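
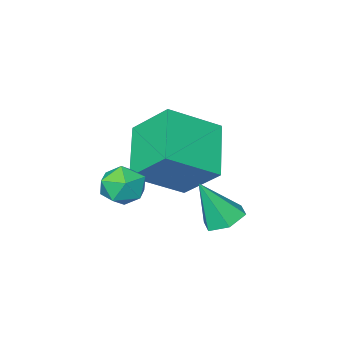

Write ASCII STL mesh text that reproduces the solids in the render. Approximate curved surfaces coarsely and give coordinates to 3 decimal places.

solid 
facet normal -0.636 -0.051 0.770
outer loop
vertex -0.634 -0.996 1.337
vertex -0.705 -1.668 1.234
vertex -0.217 -1.436 1.652
endloop
endfacet
facet normal -0.159 0.471 0.868
outer loop
vertex -0.634 -0.996 1.337
vertex -0.217 -1.436 1.652
vertex 0.034 -0.859 1.385
endloop
endfacet
facet normal -0.212 0.924 0.319
outer loop
vertex -0.634 -0.996 1.337
vertex 0.034 -0.859 1.385
vertex -0.299 -0.734 0.802
endloop
endfacet
facet normal -0.722 0.682 -0.118
outer loop
vertex -0.634 -0.996 1.337
vertex -0.299 -0.734 0.802
vertex -0.756 -1.234 0.708
endloop
endfacet
facet normal -0.984 0.079 0.161
outer loop
vertex -0.634 -0.996 1.337
vertex -0.756 -1.234 0.708
vertex -0.705 -1.668 1.234
endloop
endfacet
facet normal 0.492 0.180 0.852
outer loop
vertex 0.034 -0.859 1.385
vertex -0.217 -1.436 1.652
vertex 0.376 -1.446 1.312
endloop
endfacet
facet normal -0.278 -0.664 0.694
outer loop
vertex -0.217 -1.436 1.652
vertex -0.705 -1.668 1.234
vertex -0.081 -1.946 1.218
endloop
endfacet
facet normal -0.842 -0.454 -0.293
outer loop
vertex -0.705 -1.668 1.234
vertex -0.756 -1.234 0.708
vertex -0.414 -1.821 0.635
endloop
endfacet
facet normal -0.418 0.522 -0.744
outer loop
vertex -0.756 -1.234 0.708
vertex -0.299 -0.734 0.802
vertex -0.163 -1.244 0.368
endloop
endfacet
facet normal 0.406 0.913 -0.036
outer loop
vertex -0.299 -0.734 0.802
vertex 0.034 -0.859 1.385
vertex 0.325 -1.012 0.786
endloop
endfacet
facet normal 0.722 -0.682 0.118
outer loop
vertex 0.254 -1.684 0.683
vertex 0.376 -1.446 1.312
vertex -0.081 -1.946 1.218
endloop
endfacet
facet normal 0.212 -0.924 -0.319
outer loop
vertex 0.254 -1.684 0.683
vertex -0.081 -1.946 1.218
vertex -0.414 -1.821 0.635
endloop
endfacet
facet normal 0.159 -0.471 -0.868
outer loop
vertex 0.254 -1.684 0.683
vertex -0.414 -1.821 0.635
vertex -0.163 -1.244 0.368
endloop
endfacet
facet normal 0.636 0.051 -0.770
outer loop
vertex 0.254 -1.684 0.683
vertex -0.163 -1.244 0.368
vertex 0.325 -1.012 0.786
endloop
endfacet
facet normal 0.984 -0.079 -0.161
outer loop
vertex 0.254 -1.684 0.683
vertex 0.325 -1.012 0.786
vertex 0.376 -1.446 1.312
endloop
endfacet
facet normal 0.418 -0.522 0.744
outer loop
vertex -0.081 -1.946 1.218
vertex 0.376 -1.446 1.312
vertex -0.217 -1.436 1.652
endloop
endfacet
facet normal -0.406 -0.913 0.036
outer loop
vertex -0.414 -1.821 0.635
vertex -0.081 -1.946 1.218
vertex -0.705 -1.668 1.234
endloop
endfacet
facet normal -0.492 -0.180 -0.852
outer loop
vertex -0.163 -1.244 0.368
vertex -0.414 -1.821 0.635
vertex -0.756 -1.234 0.708
endloop
endfacet
facet normal 0.278 0.664 -0.694
outer loop
vertex 0.325 -1.012 0.786
vertex -0.163 -1.244 0.368
vertex -0.299 -0.734 0.802
endloop
endfacet
facet normal 0.842 0.454 0.293
outer loop
vertex 0.376 -1.446 1.312
vertex 0.325 -1.012 0.786
vertex 0.034 -0.859 1.385
endloop
endfacet
facet normal -0.510 -0.678 0.530
outer loop
vertex -1.583 -2.984 1.91
vertex -1.937 -1.899 2.958
vertex -3.001 -2.601 1.035
endloop
endfacet
facet normal 0.228 -0.700 -0.676
outer loop
vertex -2.083 -1.381 0.082
vertex -1.583 -2.984 1.91
vertex -3.001 -2.601 1.035
endloop
endfacet
facet normal -0.510 -0.678 0.530
outer loop
vertex -3.001 -2.601 1.035
vertex -1.937 -1.899 2.958
vertex -3.355 -1.516 2.083
endloop
endfacet
facet normal -0.829 0.224 -0.512
outer loop
vertex -3.355 -1.516 2.083
vertex -2.083 -1.381 0.082
vertex -3.001 -2.601 1.035
endloop
endfacet
facet normal 0.829 -0.224 0.512
outer loop
vertex -1.583 -2.984 1.91
vertex -1.019 -0.679 2.005
vertex -1.937 -1.899 2.958
endloop
endfacet
facet normal 0.228 -0.700 -0.676
outer loop
vertex -0.665 -1.764 0.957
vertex -1.583 -2.984 1.91
vertex -2.083 -1.381 0.082
endloop
endfacet
facet normal 0.829 -0.224 0.512
outer loop
vertex -0.665 -1.764 0.957
vertex -1.019 -0.679 2.005
vertex -1.583 -2.984 1.91
endloop
endfacet
facet normal -0.228 0.700 0.676
outer loop
vertex -1.937 -1.899 2.958
vertex -1.019 -0.679 2.005
vertex -3.355 -1.516 2.083
endloop
endfacet
facet normal -0.829 0.224 -0.512
outer loop
vertex -2.437 -0.296 1.13
vertex -2.083 -1.381 0.082
vertex -3.355 -1.516 2.083
endloop
endfacet
facet normal -0.228 0.700 0.676
outer loop
vertex -3.355 -1.516 2.083
vertex -1.019 -0.679 2.005
vertex -2.437 -0.296 1.13
endloop
endfacet
facet normal 0.510 0.678 -0.530
outer loop
vertex -2.437 -0.296 1.13
vertex -0.665 -1.764 0.957
vertex -2.083 -1.381 0.082
endloop
endfacet
facet normal 0.510 0.678 -0.530
outer loop
vertex -1.019 -0.679 2.005
vertex -0.665 -1.764 0.957
vertex -2.437 -0.296 1.13
endloop
endfacet
facet normal -0.378 0.264 -0.887
outer loop
vertex -1.574 0.185 -0.046
vertex -1.875 0.645 0.219
vertex -1.311 0.733 0.005
endloop
endfacet
facet normal 0.900 -0.422 -0.112
outer loop
vertex -1.574 0.185 -0.046
vertex -1.311 0.733 0.005
vertex -1.345 0.275 1.461
endloop
endfacet
facet normal -0.378 0.265 -0.887
outer loop
vertex -1.311 0.733 0.005
vertex -1.875 0.645 0.219
vertex -1.611 1.193 0.27
endloop
endfacet
facet normal 0.867 0.469 0.168
outer loop
vertex -1.311 0.733 0.005
vertex -1.611 1.193 0.27
vertex -1.345 0.275 1.461
endloop
endfacet
facet normal -0.378 0.265 -0.887
outer loop
vertex -1.611 1.193 0.27
vertex -1.875 0.645 0.219
vertex -2.175 1.105 0.484
endloop
endfacet
facet normal 0.100 0.799 0.593
outer loop
vertex -1.611 1.193 0.27
vertex -2.175 1.105 0.484
vertex -1.345 0.275 1.461
endloop
endfacet
facet normal -0.379 0.264 -0.887
outer loop
vertex -2.175 1.105 0.484
vertex -1.875 0.645 0.219
vertex -2.439 0.557 0.434
endloop
endfacet
facet normal -0.632 0.237 0.738
outer loop
vertex -2.175 1.105 0.484
vertex -2.439 0.557 0.434
vertex -1.345 0.275 1.461
endloop
endfacet
facet normal -0.379 0.265 -0.886
outer loop
vertex -2.439 0.557 0.434
vertex -1.875 0.645 0.219
vertex -2.139 0.097 0.168
endloop
endfacet
facet normal -0.599 -0.656 0.458
outer loop
vertex -2.439 0.557 0.434
vertex -2.139 0.097 0.168
vertex -1.345 0.275 1.461
endloop
endfacet
facet normal -0.377 0.264 -0.888
outer loop
vertex -2.139 0.097 0.168
vertex -1.875 0.645 0.219
vertex -1.574 0.185 -0.046
endloop
endfacet
facet normal 0.166 -0.986 0.034
outer loop
vertex -2.139 0.097 0.168
vertex -1.574 0.185 -0.046
vertex -1.345 0.275 1.461
endloop
endfacet

endsolid


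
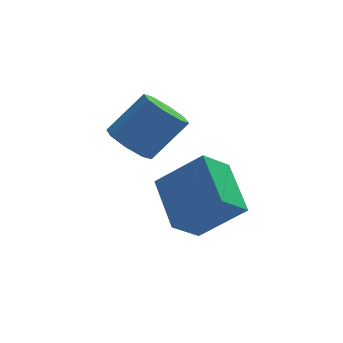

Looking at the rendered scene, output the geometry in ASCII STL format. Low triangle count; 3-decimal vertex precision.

solid 
facet normal -0.691 -0.411 0.595
outer loop
vertex 4.017 -0.675 2.623
vertex 3.867 0.454 3.229
vertex 3.154 -0.367 1.833
endloop
endfacet
facet normal 0.117 -0.875 -0.469
outer loop
vertex 3.713 -0.034 1.351
vertex 4.017 -0.675 2.623
vertex 3.154 -0.367 1.833
endloop
endfacet
facet normal -0.691 -0.412 0.595
outer loop
vertex 3.154 -0.367 1.833
vertex 3.867 0.454 3.229
vertex 3.003 0.762 2.439
endloop
endfacet
facet normal -0.714 0.255 -0.652
outer loop
vertex 3.003 0.762 2.439
vertex 3.713 -0.034 1.351
vertex 3.154 -0.367 1.833
endloop
endfacet
facet normal 0.714 -0.255 0.652
outer loop
vertex 4.017 -0.675 2.623
vertex 4.426 0.787 2.747
vertex 3.867 0.454 3.229
endloop
endfacet
facet normal 0.117 -0.875 -0.469
outer loop
vertex 4.577 -0.342 2.141
vertex 4.017 -0.675 2.623
vertex 3.713 -0.034 1.351
endloop
endfacet
facet normal 0.713 -0.255 0.653
outer loop
vertex 4.577 -0.342 2.141
vertex 4.426 0.787 2.747
vertex 4.017 -0.675 2.623
endloop
endfacet
facet normal -0.117 0.875 0.469
outer loop
vertex 3.867 0.454 3.229
vertex 4.426 0.787 2.747
vertex 3.003 0.762 2.439
endloop
endfacet
facet normal -0.713 0.255 -0.652
outer loop
vertex 3.563 1.095 1.957
vertex 3.713 -0.034 1.351
vertex 3.003 0.762 2.439
endloop
endfacet
facet normal -0.117 0.875 0.469
outer loop
vertex 3.003 0.762 2.439
vertex 4.426 0.787 2.747
vertex 3.563 1.095 1.957
endloop
endfacet
facet normal 0.691 0.411 -0.595
outer loop
vertex 3.563 1.095 1.957
vertex 4.577 -0.342 2.141
vertex 3.713 -0.034 1.351
endloop
endfacet
facet normal 0.691 0.411 -0.594
outer loop
vertex 4.426 0.787 2.747
vertex 4.577 -0.342 2.141
vertex 3.563 1.095 1.957
endloop
endfacet
facet normal -0.654 -0.120 -0.747
outer loop
vertex 2.967 0.894 2.974
vertex 2.573 1.122 3.282
vertex 2.946 1.312 2.925
endloop
endfacet
facet normal 0.754 -0.039 -0.656
outer loop
vertex 2.967 0.894 2.974
vertex 2.946 1.312 2.925
vertex 3.701 1.031 3.809
endloop
endfacet
facet normal 0.754 -0.037 -0.656
outer loop
vertex 3.701 1.031 3.809
vertex 2.946 1.312 2.925
vertex 3.679 1.448 3.76
endloop
endfacet
facet normal 0.655 0.122 0.746
outer loop
vertex 3.701 1.031 3.809
vertex 3.679 1.448 3.76
vertex 3.307 1.258 4.118
endloop
endfacet
facet normal -0.653 -0.122 -0.747
outer loop
vertex 2.946 1.312 2.925
vertex 2.573 1.122 3.282
vertex 2.706 1.618 3.085
endloop
endfacet
facet normal 0.497 0.675 -0.546
outer loop
vertex 2.946 1.312 2.925
vertex 2.706 1.618 3.085
vertex 3.679 1.448 3.76
endloop
endfacet
facet normal 0.496 0.676 -0.545
outer loop
vertex 3.679 1.448 3.76
vertex 2.706 1.618 3.085
vertex 3.439 1.754 3.921
endloop
endfacet
facet normal 0.655 0.122 0.746
outer loop
vertex 3.679 1.448 3.76
vertex 3.439 1.754 3.921
vertex 3.307 1.258 4.118
endloop
endfacet
facet normal -0.654 -0.121 -0.747
outer loop
vertex 2.706 1.618 3.085
vertex 2.573 1.122 3.282
vertex 2.388 1.634 3.361
endloop
endfacet
facet normal -0.051 0.992 -0.116
outer loop
vertex 2.706 1.618 3.085
vertex 2.388 1.634 3.361
vertex 3.439 1.754 3.921
endloop
endfacet
facet normal -0.051 0.992 -0.116
outer loop
vertex 3.439 1.754 3.921
vertex 2.388 1.634 3.361
vertex 3.122 1.77 4.197
endloop
endfacet
facet normal 0.655 0.122 0.746
outer loop
vertex 3.439 1.754 3.921
vertex 3.122 1.77 4.197
vertex 3.307 1.258 4.118
endloop
endfacet
facet normal -0.655 -0.122 -0.746
outer loop
vertex 2.388 1.634 3.361
vertex 2.573 1.122 3.282
vertex 2.179 1.349 3.591
endloop
endfacet
facet normal -0.570 0.727 0.382
outer loop
vertex 2.388 1.634 3.361
vertex 2.179 1.349 3.591
vertex 3.122 1.77 4.197
endloop
endfacet
facet normal -0.570 0.727 0.382
outer loop
vertex 3.122 1.77 4.197
vertex 2.179 1.349 3.591
vertex 2.913 1.486 4.426
endloop
endfacet
facet normal 0.654 0.121 0.747
outer loop
vertex 3.122 1.77 4.197
vertex 2.913 1.486 4.426
vertex 3.307 1.258 4.118
endloop
endfacet
facet normal -0.655 -0.122 -0.746
outer loop
vertex 2.179 1.349 3.591
vertex 2.573 1.122 3.282
vertex 2.201 0.932 3.64
endloop
endfacet
facet normal -0.754 0.037 0.656
outer loop
vertex 2.179 1.349 3.591
vertex 2.201 0.932 3.64
vertex 2.913 1.486 4.426
endloop
endfacet
facet normal -0.754 0.039 0.656
outer loop
vertex 2.913 1.486 4.426
vertex 2.201 0.932 3.64
vertex 2.934 1.068 4.475
endloop
endfacet
facet normal 0.654 0.120 0.747
outer loop
vertex 2.913 1.486 4.426
vertex 2.934 1.068 4.475
vertex 3.307 1.258 4.118
endloop
endfacet
facet normal -0.655 -0.122 -0.746
outer loop
vertex 2.201 0.932 3.64
vertex 2.573 1.122 3.282
vertex 2.441 0.626 3.479
endloop
endfacet
facet normal -0.496 -0.676 0.545
outer loop
vertex 2.201 0.932 3.64
vertex 2.441 0.626 3.479
vertex 2.934 1.068 4.475
endloop
endfacet
facet normal -0.497 -0.675 0.545
outer loop
vertex 2.934 1.068 4.475
vertex 2.441 0.626 3.479
vertex 3.174 0.762 4.315
endloop
endfacet
facet normal 0.653 0.122 0.747
outer loop
vertex 2.934 1.068 4.475
vertex 3.174 0.762 4.315
vertex 3.307 1.258 4.118
endloop
endfacet
facet normal -0.655 -0.122 -0.746
outer loop
vertex 2.441 0.626 3.479
vertex 2.573 1.122 3.282
vertex 2.758 0.61 3.203
endloop
endfacet
facet normal 0.051 -0.992 0.116
outer loop
vertex 2.441 0.626 3.479
vertex 2.758 0.61 3.203
vertex 3.174 0.762 4.315
endloop
endfacet
facet normal 0.051 -0.992 0.116
outer loop
vertex 3.174 0.762 4.315
vertex 2.758 0.61 3.203
vertex 3.492 0.746 4.039
endloop
endfacet
facet normal 0.654 0.121 0.747
outer loop
vertex 3.174 0.762 4.315
vertex 3.492 0.746 4.039
vertex 3.307 1.258 4.118
endloop
endfacet
facet normal -0.654 -0.121 -0.747
outer loop
vertex 2.758 0.61 3.203
vertex 2.573 1.122 3.282
vertex 2.967 0.894 2.974
endloop
endfacet
facet normal 0.570 -0.727 -0.382
outer loop
vertex 2.758 0.61 3.203
vertex 2.967 0.894 2.974
vertex 3.492 0.746 4.039
endloop
endfacet
facet normal 0.571 -0.727 -0.382
outer loop
vertex 3.492 0.746 4.039
vertex 2.967 0.894 2.974
vertex 3.701 1.031 3.809
endloop
endfacet
facet normal 0.655 0.122 0.746
outer loop
vertex 3.492 0.746 4.039
vertex 3.701 1.031 3.809
vertex 3.307 1.258 4.118
endloop
endfacet

endsolid


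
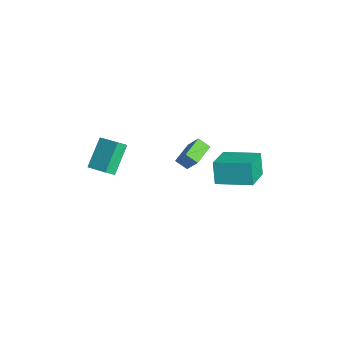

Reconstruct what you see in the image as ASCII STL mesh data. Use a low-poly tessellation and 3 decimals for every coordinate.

solid 
facet normal -0.496 0.462 0.735
outer loop
vertex -4.667 -3.347 -1.551
vertex -3.452 -2.595 -1.203
vertex -4.88 -2.767 -2.059
endloop
endfacet
facet normal -0.826 -0.511 -0.237
outer loop
vertex -3.828 -3.745 -3.617
vertex -4.667 -3.347 -1.551
vertex -4.88 -2.767 -2.059
endloop
endfacet
facet normal -0.496 0.461 0.736
outer loop
vertex -4.88 -2.767 -2.059
vertex -3.452 -2.595 -1.203
vertex -3.666 -2.015 -1.711
endloop
endfacet
facet normal -0.267 0.725 -0.635
outer loop
vertex -3.666 -2.015 -1.711
vertex -3.828 -3.745 -3.617
vertex -4.88 -2.767 -2.059
endloop
endfacet
facet normal 0.267 -0.725 0.635
outer loop
vertex -4.667 -3.347 -1.551
vertex -2.4 -3.573 -2.761
vertex -3.452 -2.595 -1.203
endloop
endfacet
facet normal -0.826 -0.512 -0.237
outer loop
vertex -3.614 -4.325 -3.109
vertex -4.667 -3.347 -1.551
vertex -3.828 -3.745 -3.617
endloop
endfacet
facet normal 0.267 -0.725 0.635
outer loop
vertex -3.614 -4.325 -3.109
vertex -2.4 -3.573 -2.761
vertex -4.667 -3.347 -1.551
endloop
endfacet
facet normal 0.826 0.512 0.236
outer loop
vertex -3.452 -2.595 -1.203
vertex -2.4 -3.573 -2.761
vertex -3.666 -2.015 -1.711
endloop
endfacet
facet normal -0.267 0.725 -0.635
outer loop
vertex -2.613 -2.993 -3.269
vertex -3.828 -3.745 -3.617
vertex -3.666 -2.015 -1.711
endloop
endfacet
facet normal 0.826 0.511 0.237
outer loop
vertex -3.666 -2.015 -1.711
vertex -2.4 -3.573 -2.761
vertex -2.613 -2.993 -3.269
endloop
endfacet
facet normal 0.496 -0.461 -0.736
outer loop
vertex -2.613 -2.993 -3.269
vertex -3.614 -4.325 -3.109
vertex -3.828 -3.745 -3.617
endloop
endfacet
facet normal 0.497 -0.461 -0.735
outer loop
vertex -2.4 -3.573 -2.761
vertex -3.614 -4.325 -3.109
vertex -2.613 -2.993 -3.269
endloop
endfacet
facet normal -0.707 0.674 0.214
outer loop
vertex -4.828 1.841 -3.411
vertex -4.121 2.258 -2.39
vertex -4.421 2.434 -3.935
endloop
endfacet
facet normal -0.540 -0.318 -0.779
outer loop
vertex -3.319 1.382 -4.27
vertex -4.828 1.841 -3.411
vertex -4.421 2.434 -3.935
endloop
endfacet
facet normal -0.707 0.674 0.214
outer loop
vertex -4.421 2.434 -3.935
vertex -4.121 2.258 -2.39
vertex -3.714 2.851 -2.914
endloop
endfacet
facet normal 0.457 0.666 -0.589
outer loop
vertex -3.714 2.851 -2.914
vertex -3.319 1.382 -4.27
vertex -4.421 2.434 -3.935
endloop
endfacet
facet normal -0.457 -0.666 0.589
outer loop
vertex -4.828 1.841 -3.411
vertex -3.019 1.206 -2.725
vertex -4.121 2.258 -2.39
endloop
endfacet
facet normal -0.540 -0.318 -0.779
outer loop
vertex -3.726 0.789 -3.746
vertex -4.828 1.841 -3.411
vertex -3.319 1.382 -4.27
endloop
endfacet
facet normal -0.457 -0.666 0.589
outer loop
vertex -3.726 0.789 -3.746
vertex -3.019 1.206 -2.725
vertex -4.828 1.841 -3.411
endloop
endfacet
facet normal 0.540 0.318 0.779
outer loop
vertex -4.121 2.258 -2.39
vertex -3.019 1.206 -2.725
vertex -3.714 2.851 -2.914
endloop
endfacet
facet normal 0.457 0.666 -0.589
outer loop
vertex -2.612 1.799 -3.249
vertex -3.319 1.382 -4.27
vertex -3.714 2.851 -2.914
endloop
endfacet
facet normal 0.540 0.318 0.779
outer loop
vertex -3.714 2.851 -2.914
vertex -3.019 1.206 -2.725
vertex -2.612 1.799 -3.249
endloop
endfacet
facet normal 0.707 -0.674 -0.214
outer loop
vertex -2.612 1.799 -3.249
vertex -3.726 0.789 -3.746
vertex -3.319 1.382 -4.27
endloop
endfacet
facet normal 0.707 -0.674 -0.214
outer loop
vertex -3.019 1.206 -2.725
vertex -3.726 0.789 -3.746
vertex -2.612 1.799 -3.249
endloop
endfacet
facet normal -0.798 0.523 -0.300
outer loop
vertex -2.209 3.174 -2.269
vertex -1.131 5.033 -1.899
vertex -1.689 3.155 -3.686
endloop
endfacet
facet normal -0.495 -0.852 -0.170
outer loop
vertex -0.029 2.067 -3.061
vertex -2.209 3.174 -2.269
vertex -1.689 3.155 -3.686
endloop
endfacet
facet normal -0.798 0.523 -0.301
outer loop
vertex -1.689 3.155 -3.686
vertex -1.131 5.033 -1.899
vertex -0.61 5.013 -3.316
endloop
endfacet
facet normal 0.345 -0.013 -0.939
outer loop
vertex -0.61 5.013 -3.316
vertex -0.029 2.067 -3.061
vertex -1.689 3.155 -3.686
endloop
endfacet
facet normal -0.345 0.013 0.939
outer loop
vertex -2.209 3.174 -2.269
vertex 0.529 3.945 -1.274
vertex -1.131 5.033 -1.899
endloop
endfacet
facet normal -0.495 -0.852 -0.170
outer loop
vertex -0.55 2.087 -1.644
vertex -2.209 3.174 -2.269
vertex -0.029 2.067 -3.061
endloop
endfacet
facet normal -0.345 0.013 0.939
outer loop
vertex -0.55 2.087 -1.644
vertex 0.529 3.945 -1.274
vertex -2.209 3.174 -2.269
endloop
endfacet
facet normal 0.495 0.852 0.170
outer loop
vertex -1.131 5.033 -1.899
vertex 0.529 3.945 -1.274
vertex -0.61 5.013 -3.316
endloop
endfacet
facet normal 0.345 -0.013 -0.939
outer loop
vertex 1.049 3.926 -2.691
vertex -0.029 2.067 -3.061
vertex -0.61 5.013 -3.316
endloop
endfacet
facet normal 0.494 0.852 0.170
outer loop
vertex -0.61 5.013 -3.316
vertex 0.529 3.945 -1.274
vertex 1.049 3.926 -2.691
endloop
endfacet
facet normal 0.798 -0.523 0.301
outer loop
vertex 1.049 3.926 -2.691
vertex -0.55 2.087 -1.644
vertex -0.029 2.067 -3.061
endloop
endfacet
facet normal 0.798 -0.523 0.300
outer loop
vertex 0.529 3.945 -1.274
vertex -0.55 2.087 -1.644
vertex 1.049 3.926 -2.691
endloop
endfacet

endsolid


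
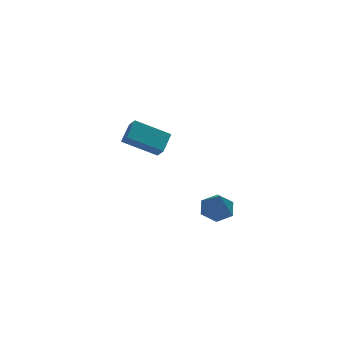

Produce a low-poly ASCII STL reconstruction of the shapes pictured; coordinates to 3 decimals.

solid 
facet normal 0.114 0.480 -0.870
outer loop
vertex 3.574 -3.948 -0.189
vertex 3.057 -3.376 0.059
vertex 3.849 -3.297 0.206
endloop
endfacet
facet normal 0.800 -0.520 0.300
outer loop
vertex 3.574 -3.948 -0.189
vertex 3.849 -3.297 0.206
vertex 2.883 -4.104 1.381
endloop
endfacet
facet normal 0.114 0.478 -0.871
outer loop
vertex 3.849 -3.297 0.206
vertex 3.057 -3.376 0.059
vertex 3.332 -2.724 0.453
endloop
endfacet
facet normal 0.643 0.272 0.716
outer loop
vertex 3.849 -3.297 0.206
vertex 3.332 -2.724 0.453
vertex 2.883 -4.104 1.381
endloop
endfacet
facet normal 0.113 0.478 -0.871
outer loop
vertex 3.332 -2.724 0.453
vertex 3.057 -3.376 0.059
vertex 2.54 -2.804 0.306
endloop
endfacet
facet normal -0.205 0.591 0.780
outer loop
vertex 3.332 -2.724 0.453
vertex 2.54 -2.804 0.306
vertex 2.883 -4.104 1.381
endloop
endfacet
facet normal 0.115 0.479 -0.870
outer loop
vertex 2.54 -2.804 0.306
vertex 3.057 -3.376 0.059
vertex 2.264 -3.455 -0.089
endloop
endfacet
facet normal -0.895 0.119 0.429
outer loop
vertex 2.54 -2.804 0.306
vertex 2.264 -3.455 -0.089
vertex 2.883 -4.104 1.381
endloop
endfacet
facet normal 0.115 0.479 -0.870
outer loop
vertex 2.264 -3.455 -0.089
vertex 3.057 -3.376 0.059
vertex 2.782 -4.027 -0.336
endloop
endfacet
facet normal -0.738 -0.674 0.013
outer loop
vertex 2.264 -3.455 -0.089
vertex 2.782 -4.027 -0.336
vertex 2.883 -4.104 1.381
endloop
endfacet
facet normal 0.114 0.480 -0.870
outer loop
vertex 2.782 -4.027 -0.336
vertex 3.057 -3.376 0.059
vertex 3.574 -3.948 -0.189
endloop
endfacet
facet normal 0.108 -0.993 -0.051
outer loop
vertex 2.782 -4.027 -0.336
vertex 3.574 -3.948 -0.189
vertex 2.883 -4.104 1.381
endloop
endfacet
facet normal -0.810 0.361 0.462
outer loop
vertex 0.754 2.185 1.783
vertex 1.407 2.932 2.344
vertex 0.654 2.715 1.193
endloop
endfacet
facet normal -0.573 -0.656 -0.492
outer loop
vertex 2.193 2.028 0.316
vertex 0.754 2.185 1.783
vertex 0.654 2.715 1.193
endloop
endfacet
facet normal -0.810 0.361 0.462
outer loop
vertex 0.654 2.715 1.193
vertex 1.407 2.932 2.344
vertex 1.307 3.462 1.754
endloop
endfacet
facet normal -0.125 0.663 -0.738
outer loop
vertex 1.307 3.462 1.754
vertex 2.193 2.028 0.316
vertex 0.654 2.715 1.193
endloop
endfacet
facet normal 0.125 -0.663 0.738
outer loop
vertex 0.754 2.185 1.783
vertex 2.946 2.245 1.467
vertex 1.407 2.932 2.344
endloop
endfacet
facet normal -0.573 -0.656 -0.492
outer loop
vertex 2.293 1.498 0.906
vertex 0.754 2.185 1.783
vertex 2.193 2.028 0.316
endloop
endfacet
facet normal 0.125 -0.663 0.738
outer loop
vertex 2.293 1.498 0.906
vertex 2.946 2.245 1.467
vertex 0.754 2.185 1.783
endloop
endfacet
facet normal 0.573 0.656 0.492
outer loop
vertex 1.407 2.932 2.344
vertex 2.946 2.245 1.467
vertex 1.307 3.462 1.754
endloop
endfacet
facet normal -0.125 0.663 -0.738
outer loop
vertex 2.846 2.775 0.877
vertex 2.193 2.028 0.316
vertex 1.307 3.462 1.754
endloop
endfacet
facet normal 0.573 0.656 0.492
outer loop
vertex 1.307 3.462 1.754
vertex 2.946 2.245 1.467
vertex 2.846 2.775 0.877
endloop
endfacet
facet normal 0.810 -0.361 -0.462
outer loop
vertex 2.846 2.775 0.877
vertex 2.293 1.498 0.906
vertex 2.193 2.028 0.316
endloop
endfacet
facet normal 0.810 -0.361 -0.462
outer loop
vertex 2.946 2.245 1.467
vertex 2.293 1.498 0.906
vertex 2.846 2.775 0.877
endloop
endfacet

endsolid


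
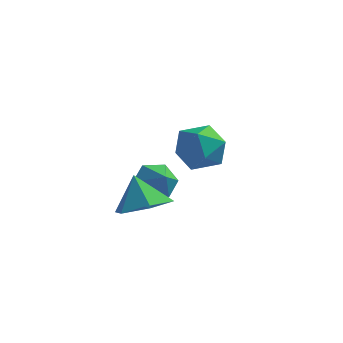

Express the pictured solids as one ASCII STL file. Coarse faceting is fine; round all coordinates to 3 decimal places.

solid 
facet normal -0.603 0.538 -0.589
outer loop
vertex 1.087 2.564 -2.808
vertex 0.478 1.995 -2.705
vertex 0.54 2.644 -2.175
endloop
endfacet
facet normal 0.710 0.427 0.560
outer loop
vertex 1.087 2.564 -2.808
vertex 0.54 2.644 -2.175
vertex 1.182 1.365 -2.015
endloop
endfacet
facet normal -0.603 0.538 -0.589
outer loop
vertex 0.54 2.644 -2.175
vertex 0.478 1.995 -2.705
vertex -0.069 2.075 -2.072
endloop
endfacet
facet normal 0.035 0.141 0.989
outer loop
vertex 0.54 2.644 -2.175
vertex -0.069 2.075 -2.072
vertex 1.182 1.365 -2.015
endloop
endfacet
facet normal -0.602 0.539 -0.589
outer loop
vertex -0.069 2.075 -2.072
vertex 0.478 1.995 -2.705
vertex -0.132 1.426 -2.602
endloop
endfacet
facet normal -0.357 -0.570 0.740
outer loop
vertex -0.069 2.075 -2.072
vertex -0.132 1.426 -2.602
vertex 1.182 1.365 -2.015
endloop
endfacet
facet normal -0.602 0.539 -0.589
outer loop
vertex -0.132 1.426 -2.602
vertex 0.478 1.995 -2.705
vertex 0.415 1.346 -3.234
endloop
endfacet
facet normal -0.074 -0.995 0.062
outer loop
vertex -0.132 1.426 -2.602
vertex 0.415 1.346 -3.234
vertex 1.182 1.365 -2.015
endloop
endfacet
facet normal -0.602 0.539 -0.589
outer loop
vertex 0.415 1.346 -3.234
vertex 0.478 1.995 -2.705
vertex 1.025 1.915 -3.337
endloop
endfacet
facet normal 0.601 -0.710 -0.367
outer loop
vertex 0.415 1.346 -3.234
vertex 1.025 1.915 -3.337
vertex 1.182 1.365 -2.015
endloop
endfacet
facet normal -0.602 0.538 -0.590
outer loop
vertex 1.025 1.915 -3.337
vertex 0.478 1.995 -2.705
vertex 1.087 2.564 -2.808
endloop
endfacet
facet normal 0.993 0.001 -0.118
outer loop
vertex 1.025 1.915 -3.337
vertex 1.087 2.564 -2.808
vertex 1.182 1.365 -2.015
endloop
endfacet
facet normal -0.939 0.335 0.072
outer loop
vertex 3.245 -0.754 1.375
vertex 2.915 -1.593 0.972
vertex 3.015 -1.522 1.953
endloop
endfacet
facet normal -0.533 0.605 0.592
outer loop
vertex 3.245 -0.754 1.375
vertex 3.015 -1.522 1.953
vertex 3.827 -0.989 2.139
endloop
endfacet
facet normal 0.008 0.958 0.288
outer loop
vertex 3.245 -0.754 1.375
vertex 3.827 -0.989 2.139
vertex 4.228 -0.732 1.273
endloop
endfacet
facet normal -0.064 0.906 -0.419
outer loop
vertex 3.245 -0.754 1.375
vertex 4.228 -0.732 1.273
vertex 3.664 -1.105 0.552
endloop
endfacet
facet normal -0.650 0.521 -0.553
outer loop
vertex 3.245 -0.754 1.375
vertex 3.664 -1.105 0.552
vertex 2.915 -1.593 0.972
endloop
endfacet
facet normal -0.260 0.060 0.964
outer loop
vertex 3.827 -0.989 2.139
vertex 3.015 -1.522 1.953
vertex 3.856 -1.975 2.208
endloop
endfacet
facet normal -0.919 -0.376 0.121
outer loop
vertex 3.015 -1.522 1.953
vertex 2.915 -1.593 0.972
vertex 3.292 -2.348 1.487
endloop
endfacet
facet normal -0.450 -0.076 -0.890
outer loop
vertex 2.915 -1.593 0.972
vertex 3.664 -1.105 0.552
vertex 3.693 -2.091 0.621
endloop
endfacet
facet normal 0.498 0.547 -0.673
outer loop
vertex 3.664 -1.105 0.552
vertex 4.228 -0.732 1.273
vertex 4.505 -1.558 0.807
endloop
endfacet
facet normal 0.616 0.630 0.472
outer loop
vertex 4.228 -0.732 1.273
vertex 3.827 -0.989 2.139
vertex 4.605 -1.487 1.788
endloop
endfacet
facet normal 0.064 -0.906 0.419
outer loop
vertex 4.275 -2.326 1.385
vertex 3.856 -1.975 2.208
vertex 3.292 -2.348 1.487
endloop
endfacet
facet normal -0.008 -0.958 -0.288
outer loop
vertex 4.275 -2.326 1.385
vertex 3.292 -2.348 1.487
vertex 3.693 -2.091 0.621
endloop
endfacet
facet normal 0.533 -0.605 -0.592
outer loop
vertex 4.275 -2.326 1.385
vertex 3.693 -2.091 0.621
vertex 4.505 -1.558 0.807
endloop
endfacet
facet normal 0.939 -0.335 -0.072
outer loop
vertex 4.275 -2.326 1.385
vertex 4.505 -1.558 0.807
vertex 4.605 -1.487 1.788
endloop
endfacet
facet normal 0.650 -0.521 0.553
outer loop
vertex 4.275 -2.326 1.385
vertex 4.605 -1.487 1.788
vertex 3.856 -1.975 2.208
endloop
endfacet
facet normal -0.498 -0.547 0.673
outer loop
vertex 3.292 -2.348 1.487
vertex 3.856 -1.975 2.208
vertex 3.015 -1.522 1.953
endloop
endfacet
facet normal -0.616 -0.630 -0.472
outer loop
vertex 3.693 -2.091 0.621
vertex 3.292 -2.348 1.487
vertex 2.915 -1.593 0.972
endloop
endfacet
facet normal 0.260 -0.060 -0.964
outer loop
vertex 4.505 -1.558 0.807
vertex 3.693 -2.091 0.621
vertex 3.664 -1.105 0.552
endloop
endfacet
facet normal 0.919 0.376 -0.121
outer loop
vertex 4.605 -1.487 1.788
vertex 4.505 -1.558 0.807
vertex 4.228 -0.732 1.273
endloop
endfacet
facet normal 0.450 0.076 0.890
outer loop
vertex 3.856 -1.975 2.208
vertex 4.605 -1.487 1.788
vertex 3.827 -0.989 2.139
endloop
endfacet
facet normal 0.399 -0.232 -0.887
outer loop
vertex 2.516 -2.583 -1.169
vertex 1.928 -1.855 -1.624
vertex 2.872 -1.61 -1.263
endloop
endfacet
facet normal 0.483 -0.092 0.871
outer loop
vertex 2.516 -2.583 -1.169
vertex 2.872 -1.61 -1.263
vertex 1.392 -1.545 -0.436
endloop
endfacet
facet normal 0.399 -0.232 -0.887
outer loop
vertex 2.872 -1.61 -1.263
vertex 1.928 -1.855 -1.624
vertex 2.284 -0.883 -1.718
endloop
endfacet
facet normal 0.376 0.691 0.618
outer loop
vertex 2.872 -1.61 -1.263
vertex 2.284 -0.883 -1.718
vertex 1.392 -1.545 -0.436
endloop
endfacet
facet normal 0.399 -0.232 -0.887
outer loop
vertex 2.284 -0.883 -1.718
vertex 1.928 -1.855 -1.624
vertex 1.34 -1.128 -2.079
endloop
endfacet
facet normal -0.329 0.913 0.242
outer loop
vertex 2.284 -0.883 -1.718
vertex 1.34 -1.128 -2.079
vertex 1.392 -1.545 -0.436
endloop
endfacet
facet normal 0.400 -0.231 -0.887
outer loop
vertex 1.34 -1.128 -2.079
vertex 1.928 -1.855 -1.624
vertex 0.984 -2.101 -1.986
endloop
endfacet
facet normal -0.929 0.351 0.119
outer loop
vertex 1.34 -1.128 -2.079
vertex 0.984 -2.101 -1.986
vertex 1.392 -1.545 -0.436
endloop
endfacet
facet normal 0.400 -0.232 -0.886
outer loop
vertex 0.984 -2.101 -1.986
vertex 1.928 -1.855 -1.624
vertex 1.572 -2.828 -1.53
endloop
endfacet
facet normal -0.822 -0.432 0.371
outer loop
vertex 0.984 -2.101 -1.986
vertex 1.572 -2.828 -1.53
vertex 1.392 -1.545 -0.436
endloop
endfacet
facet normal 0.399 -0.232 -0.887
outer loop
vertex 1.572 -2.828 -1.53
vertex 1.928 -1.855 -1.624
vertex 2.516 -2.583 -1.169
endloop
endfacet
facet normal -0.116 -0.654 0.748
outer loop
vertex 1.572 -2.828 -1.53
vertex 2.516 -2.583 -1.169
vertex 1.392 -1.545 -0.436
endloop
endfacet

endsolid


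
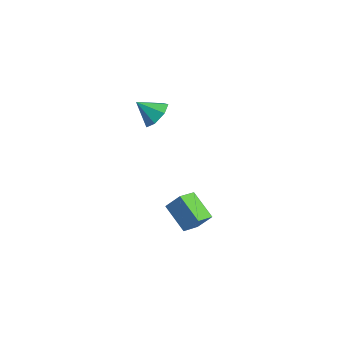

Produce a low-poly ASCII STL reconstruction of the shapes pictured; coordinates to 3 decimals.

solid 
facet normal -0.403 -0.500 -0.767
outer loop
vertex -0.285 1.511 -4.058
vertex -1.831 1.5 -3.239
vertex -0.588 2.611 -4.616
endloop
endfacet
facet normal 0.884 0.006 -0.468
outer loop
vertex -0.129 3.18 -3.741
vertex -0.285 1.511 -4.058
vertex -0.588 2.611 -4.616
endloop
endfacet
facet normal -0.403 -0.499 -0.767
outer loop
vertex -0.588 2.611 -4.616
vertex -1.831 1.5 -3.239
vertex -2.134 2.6 -3.796
endloop
endfacet
facet normal -0.239 0.867 -0.438
outer loop
vertex -2.134 2.6 -3.796
vertex -0.129 3.18 -3.741
vertex -0.588 2.611 -4.616
endloop
endfacet
facet normal 0.238 -0.867 0.438
outer loop
vertex -0.285 1.511 -4.058
vertex -1.372 2.069 -2.364
vertex -1.831 1.5 -3.239
endloop
endfacet
facet normal 0.884 0.006 -0.468
outer loop
vertex 0.174 2.08 -3.184
vertex -0.285 1.511 -4.058
vertex -0.129 3.18 -3.741
endloop
endfacet
facet normal 0.239 -0.866 0.439
outer loop
vertex 0.174 2.08 -3.184
vertex -1.372 2.069 -2.364
vertex -0.285 1.511 -4.058
endloop
endfacet
facet normal -0.884 -0.007 0.468
outer loop
vertex -1.831 1.5 -3.239
vertex -1.372 2.069 -2.364
vertex -2.134 2.6 -3.796
endloop
endfacet
facet normal -0.239 0.866 -0.439
outer loop
vertex -1.675 3.169 -2.922
vertex -0.129 3.18 -3.741
vertex -2.134 2.6 -3.796
endloop
endfacet
facet normal -0.884 -0.006 0.468
outer loop
vertex -2.134 2.6 -3.796
vertex -1.372 2.069 -2.364
vertex -1.675 3.169 -2.922
endloop
endfacet
facet normal 0.403 0.499 0.767
outer loop
vertex -1.675 3.169 -2.922
vertex 0.174 2.08 -3.184
vertex -0.129 3.18 -3.741
endloop
endfacet
facet normal 0.403 0.500 0.767
outer loop
vertex -1.372 2.069 -2.364
vertex 0.174 2.08 -3.184
vertex -1.675 3.169 -2.922
endloop
endfacet
facet normal 0.566 0.529 -0.632
outer loop
vertex -2.554 1.99 3.517
vertex -3.213 1.981 2.919
vertex -3.053 2.577 3.561
endloop
endfacet
facet normal 0.146 0.050 0.988
outer loop
vertex -2.554 1.99 3.517
vertex -3.053 2.577 3.561
vertex -3.967 1.279 3.761
endloop
endfacet
facet normal 0.567 0.528 -0.632
outer loop
vertex -3.053 2.577 3.561
vertex -3.213 1.981 2.919
vertex -3.673 2.716 3.121
endloop
endfacet
facet normal -0.453 0.438 0.776
outer loop
vertex -3.053 2.577 3.561
vertex -3.673 2.716 3.121
vertex -3.967 1.279 3.761
endloop
endfacet
facet normal 0.566 0.528 -0.633
outer loop
vertex -3.673 2.716 3.121
vertex -3.213 1.981 2.919
vertex -3.947 2.301 2.53
endloop
endfacet
facet normal -0.929 0.291 0.227
outer loop
vertex -3.673 2.716 3.121
vertex -3.947 2.301 2.53
vertex -3.967 1.279 3.761
endloop
endfacet
facet normal 0.566 0.529 -0.633
outer loop
vertex -3.947 2.301 2.53
vertex -3.213 1.981 2.919
vertex -3.668 1.646 2.232
endloop
endfacet
facet normal -0.927 -0.282 -0.249
outer loop
vertex -3.947 2.301 2.53
vertex -3.668 1.646 2.232
vertex -3.967 1.279 3.761
endloop
endfacet
facet normal 0.566 0.529 -0.633
outer loop
vertex -3.668 1.646 2.232
vertex -3.213 1.981 2.919
vertex -3.047 1.243 2.451
endloop
endfacet
facet normal -0.447 -0.846 -0.290
outer loop
vertex -3.668 1.646 2.232
vertex -3.047 1.243 2.451
vertex -3.967 1.279 3.761
endloop
endfacet
facet normal 0.566 0.528 -0.632
outer loop
vertex -3.047 1.243 2.451
vertex -3.213 1.981 2.919
vertex -2.551 1.396 3.023
endloop
endfacet
facet normal 0.150 -0.980 0.132
outer loop
vertex -3.047 1.243 2.451
vertex -2.551 1.396 3.023
vertex -3.967 1.279 3.761
endloop
endfacet
facet normal 0.566 0.529 -0.632
outer loop
vertex -2.551 1.396 3.023
vertex -3.213 1.981 2.919
vertex -2.554 1.99 3.517
endloop
endfacet
facet normal 0.413 -0.581 0.701
outer loop
vertex -2.551 1.396 3.023
vertex -2.554 1.99 3.517
vertex -3.967 1.279 3.761
endloop
endfacet

endsolid


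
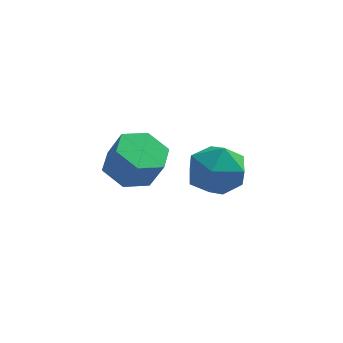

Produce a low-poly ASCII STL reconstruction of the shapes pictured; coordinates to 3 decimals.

solid 
facet normal -0.324 0.349 0.879
outer loop
vertex -1.499 3.16 1.491
vertex -2.064 2.249 1.645
vertex -1.041 2.318 1.994
endloop
endfacet
facet normal 0.323 0.609 0.725
outer loop
vertex -1.499 3.16 1.491
vertex -1.041 2.318 1.994
vertex -0.476 2.886 1.265
endloop
endfacet
facet normal 0.279 0.955 0.103
outer loop
vertex -1.499 3.16 1.491
vertex -0.476 2.886 1.265
vertex -1.15 3.169 0.466
endloop
endfacet
facet normal -0.396 0.910 -0.127
outer loop
vertex -1.499 3.16 1.491
vertex -1.15 3.169 0.466
vertex -2.131 2.775 0.7
endloop
endfacet
facet normal -0.767 0.536 0.353
outer loop
vertex -1.499 3.16 1.491
vertex -2.131 2.775 0.7
vertex -2.064 2.249 1.645
endloop
endfacet
facet normal 0.767 0.056 0.639
outer loop
vertex -0.476 2.886 1.265
vertex -1.041 2.318 1.994
vertex -0.409 1.805 1.28
endloop
endfacet
facet normal -0.279 -0.363 0.889
outer loop
vertex -1.041 2.318 1.994
vertex -2.064 2.249 1.645
vertex -1.39 1.411 1.514
endloop
endfacet
facet normal -0.997 -0.061 0.037
outer loop
vertex -2.064 2.249 1.645
vertex -2.131 2.775 0.7
vertex -2.064 1.694 0.715
endloop
endfacet
facet normal -0.395 0.544 -0.740
outer loop
vertex -2.131 2.775 0.7
vertex -1.15 3.169 0.466
vertex -1.499 2.262 -0.014
endloop
endfacet
facet normal 0.696 0.617 -0.368
outer loop
vertex -1.15 3.169 0.466
vertex -0.476 2.886 1.265
vertex -0.476 2.331 0.335
endloop
endfacet
facet normal 0.396 -0.910 0.127
outer loop
vertex -1.041 1.42 0.489
vertex -0.409 1.805 1.28
vertex -1.39 1.411 1.514
endloop
endfacet
facet normal -0.279 -0.955 -0.103
outer loop
vertex -1.041 1.42 0.489
vertex -1.39 1.411 1.514
vertex -2.064 1.694 0.715
endloop
endfacet
facet normal -0.323 -0.609 -0.725
outer loop
vertex -1.041 1.42 0.489
vertex -2.064 1.694 0.715
vertex -1.499 2.262 -0.014
endloop
endfacet
facet normal 0.324 -0.349 -0.879
outer loop
vertex -1.041 1.42 0.489
vertex -1.499 2.262 -0.014
vertex -0.476 2.331 0.335
endloop
endfacet
facet normal 0.767 -0.536 -0.353
outer loop
vertex -1.041 1.42 0.489
vertex -0.476 2.331 0.335
vertex -0.409 1.805 1.28
endloop
endfacet
facet normal 0.395 -0.544 0.740
outer loop
vertex -1.39 1.411 1.514
vertex -0.409 1.805 1.28
vertex -1.041 2.318 1.994
endloop
endfacet
facet normal -0.696 -0.617 0.368
outer loop
vertex -2.064 1.694 0.715
vertex -1.39 1.411 1.514
vertex -2.064 2.249 1.645
endloop
endfacet
facet normal -0.767 -0.056 -0.639
outer loop
vertex -1.499 2.262 -0.014
vertex -2.064 1.694 0.715
vertex -2.131 2.775 0.7
endloop
endfacet
facet normal 0.279 0.363 -0.889
outer loop
vertex -0.476 2.331 0.335
vertex -1.499 2.262 -0.014
vertex -1.15 3.169 0.466
endloop
endfacet
facet normal 0.997 0.061 -0.037
outer loop
vertex -0.409 1.805 1.28
vertex -0.476 2.331 0.335
vertex -0.476 2.886 1.265
endloop
endfacet
facet normal -0.392 0.252 -0.885
outer loop
vertex -3.051 -1.104 2.555
vertex -3.693 -0.696 2.956
vertex -2.972 -0.272 2.757
endloop
endfacet
facet normal 0.915 0.011 -0.403
outer loop
vertex -3.051 -1.104 2.555
vertex -2.972 -0.272 2.757
vertex -2.604 -1.392 3.563
endloop
endfacet
facet normal 0.915 0.011 -0.402
outer loop
vertex -2.604 -1.392 3.563
vertex -2.972 -0.272 2.757
vertex -2.525 -0.56 3.766
endloop
endfacet
facet normal 0.391 -0.253 0.885
outer loop
vertex -2.604 -1.392 3.563
vertex -2.525 -0.56 3.766
vertex -3.247 -0.984 3.964
endloop
endfacet
facet normal -0.392 0.252 -0.885
outer loop
vertex -2.972 -0.272 2.757
vertex -3.693 -0.696 2.956
vertex -3.614 0.136 3.158
endloop
endfacet
facet normal 0.538 0.843 0.003
outer loop
vertex -2.972 -0.272 2.757
vertex -3.614 0.136 3.158
vertex -2.525 -0.56 3.766
endloop
endfacet
facet normal 0.538 0.843 0.003
outer loop
vertex -2.525 -0.56 3.766
vertex -3.614 0.136 3.158
vertex -3.167 -0.152 4.167
endloop
endfacet
facet normal 0.391 -0.253 0.885
outer loop
vertex -2.525 -0.56 3.766
vertex -3.167 -0.152 4.167
vertex -3.247 -0.984 3.964
endloop
endfacet
facet normal -0.392 0.252 -0.885
outer loop
vertex -3.614 0.136 3.158
vertex -3.693 -0.696 2.956
vertex -4.336 -0.288 3.357
endloop
endfacet
facet normal -0.377 0.833 0.405
outer loop
vertex -3.614 0.136 3.158
vertex -4.336 -0.288 3.357
vertex -3.167 -0.152 4.167
endloop
endfacet
facet normal -0.378 0.832 0.405
outer loop
vertex -3.167 -0.152 4.167
vertex -4.336 -0.288 3.357
vertex -3.889 -0.576 4.365
endloop
endfacet
facet normal 0.391 -0.253 0.885
outer loop
vertex -3.167 -0.152 4.167
vertex -3.889 -0.576 4.365
vertex -3.247 -0.984 3.964
endloop
endfacet
facet normal -0.391 0.253 -0.885
outer loop
vertex -4.336 -0.288 3.357
vertex -3.693 -0.696 2.956
vertex -4.415 -1.12 3.154
endloop
endfacet
facet normal -0.915 -0.011 0.403
outer loop
vertex -4.336 -0.288 3.357
vertex -4.415 -1.12 3.154
vertex -3.889 -0.576 4.365
endloop
endfacet
facet normal -0.915 -0.011 0.402
outer loop
vertex -3.889 -0.576 4.365
vertex -4.415 -1.12 3.154
vertex -3.968 -1.408 4.163
endloop
endfacet
facet normal 0.392 -0.252 0.885
outer loop
vertex -3.889 -0.576 4.365
vertex -3.968 -1.408 4.163
vertex -3.247 -0.984 3.964
endloop
endfacet
facet normal -0.391 0.253 -0.885
outer loop
vertex -4.415 -1.12 3.154
vertex -3.693 -0.696 2.956
vertex -3.773 -1.528 2.753
endloop
endfacet
facet normal -0.538 -0.843 -0.003
outer loop
vertex -4.415 -1.12 3.154
vertex -3.773 -1.528 2.753
vertex -3.968 -1.408 4.163
endloop
endfacet
facet normal -0.538 -0.843 -0.003
outer loop
vertex -3.968 -1.408 4.163
vertex -3.773 -1.528 2.753
vertex -3.326 -1.816 3.762
endloop
endfacet
facet normal 0.392 -0.252 0.885
outer loop
vertex -3.968 -1.408 4.163
vertex -3.326 -1.816 3.762
vertex -3.247 -0.984 3.964
endloop
endfacet
facet normal -0.391 0.253 -0.885
outer loop
vertex -3.773 -1.528 2.753
vertex -3.693 -0.696 2.956
vertex -3.051 -1.104 2.555
endloop
endfacet
facet normal 0.378 -0.833 -0.405
outer loop
vertex -3.773 -1.528 2.753
vertex -3.051 -1.104 2.555
vertex -3.326 -1.816 3.762
endloop
endfacet
facet normal 0.377 -0.833 -0.405
outer loop
vertex -3.326 -1.816 3.762
vertex -3.051 -1.104 2.555
vertex -2.604 -1.392 3.563
endloop
endfacet
facet normal 0.392 -0.252 0.885
outer loop
vertex -3.326 -1.816 3.762
vertex -2.604 -1.392 3.563
vertex -3.247 -0.984 3.964
endloop
endfacet

endsolid


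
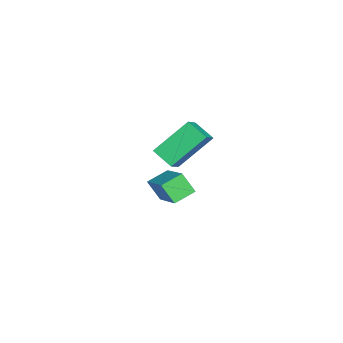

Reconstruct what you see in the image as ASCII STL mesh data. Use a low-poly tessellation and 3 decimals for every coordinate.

solid 
facet normal -0.813 0.120 -0.570
outer loop
vertex -2.643 -3.703 -1.605
vertex -2.221 -2.965 -2.051
vertex -1.951 -4.84 -2.831
endloop
endfacet
facet normal -0.440 -0.769 0.464
outer loop
vertex -1.179 -4.955 -2.289
vertex -2.643 -3.703 -1.605
vertex -1.951 -4.84 -2.831
endloop
endfacet
facet normal -0.813 0.120 -0.570
outer loop
vertex -1.951 -4.84 -2.831
vertex -2.221 -2.965 -2.051
vertex -1.529 -4.103 -3.277
endloop
endfacet
facet normal 0.382 -0.629 -0.677
outer loop
vertex -1.529 -4.103 -3.277
vertex -1.179 -4.955 -2.289
vertex -1.951 -4.84 -2.831
endloop
endfacet
facet normal -0.382 0.628 0.678
outer loop
vertex -2.643 -3.703 -1.605
vertex -1.449 -3.08 -1.509
vertex -2.221 -2.965 -2.051
endloop
endfacet
facet normal -0.440 -0.768 0.465
outer loop
vertex -1.871 -3.817 -1.063
vertex -2.643 -3.703 -1.605
vertex -1.179 -4.955 -2.289
endloop
endfacet
facet normal -0.382 0.629 0.677
outer loop
vertex -1.871 -3.817 -1.063
vertex -1.449 -3.08 -1.509
vertex -2.643 -3.703 -1.605
endloop
endfacet
facet normal 0.441 0.768 -0.464
outer loop
vertex -2.221 -2.965 -2.051
vertex -1.449 -3.08 -1.509
vertex -1.529 -4.103 -3.277
endloop
endfacet
facet normal 0.383 -0.628 -0.677
outer loop
vertex -0.757 -4.217 -2.735
vertex -1.179 -4.955 -2.289
vertex -1.529 -4.103 -3.277
endloop
endfacet
facet normal 0.440 0.769 -0.465
outer loop
vertex -1.529 -4.103 -3.277
vertex -1.449 -3.08 -1.509
vertex -0.757 -4.217 -2.735
endloop
endfacet
facet normal 0.813 -0.120 0.570
outer loop
vertex -0.757 -4.217 -2.735
vertex -1.871 -3.817 -1.063
vertex -1.179 -4.955 -2.289
endloop
endfacet
facet normal 0.813 -0.120 0.570
outer loop
vertex -1.449 -3.08 -1.509
vertex -1.871 -3.817 -1.063
vertex -0.757 -4.217 -2.735
endloop
endfacet
facet normal -0.641 0.695 0.326
outer loop
vertex 1.293 -3.935 -1.474
vertex 2.457 -3.211 -0.728
vertex 1.452 -3.451 -2.192
endloop
endfacet
facet normal -0.746 -0.464 -0.478
outer loop
vertex 2.003 -4.049 -2.472
vertex 1.293 -3.935 -1.474
vertex 1.452 -3.451 -2.192
endloop
endfacet
facet normal -0.641 0.695 0.326
outer loop
vertex 1.452 -3.451 -2.192
vertex 2.457 -3.211 -0.728
vertex 2.616 -2.728 -1.446
endloop
endfacet
facet normal 0.182 0.549 -0.816
outer loop
vertex 2.616 -2.728 -1.446
vertex 2.003 -4.049 -2.472
vertex 1.452 -3.451 -2.192
endloop
endfacet
facet normal -0.181 -0.549 0.816
outer loop
vertex 1.293 -3.935 -1.474
vertex 3.008 -3.809 -1.008
vertex 2.457 -3.211 -0.728
endloop
endfacet
facet normal -0.746 -0.464 -0.478
outer loop
vertex 1.844 -4.532 -1.754
vertex 1.293 -3.935 -1.474
vertex 2.003 -4.049 -2.472
endloop
endfacet
facet normal -0.181 -0.550 0.815
outer loop
vertex 1.844 -4.532 -1.754
vertex 3.008 -3.809 -1.008
vertex 1.293 -3.935 -1.474
endloop
endfacet
facet normal 0.746 0.464 0.477
outer loop
vertex 2.457 -3.211 -0.728
vertex 3.008 -3.809 -1.008
vertex 2.616 -2.728 -1.446
endloop
endfacet
facet normal 0.181 0.550 -0.816
outer loop
vertex 3.167 -3.325 -1.726
vertex 2.003 -4.049 -2.472
vertex 2.616 -2.728 -1.446
endloop
endfacet
facet normal 0.746 0.464 0.478
outer loop
vertex 2.616 -2.728 -1.446
vertex 3.008 -3.809 -1.008
vertex 3.167 -3.325 -1.726
endloop
endfacet
facet normal 0.641 -0.695 -0.326
outer loop
vertex 3.167 -3.325 -1.726
vertex 1.844 -4.532 -1.754
vertex 2.003 -4.049 -2.472
endloop
endfacet
facet normal 0.641 -0.695 -0.326
outer loop
vertex 3.008 -3.809 -1.008
vertex 1.844 -4.532 -1.754
vertex 3.167 -3.325 -1.726
endloop
endfacet

endsolid


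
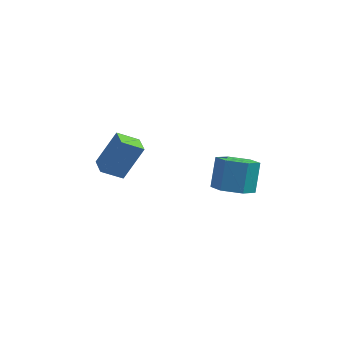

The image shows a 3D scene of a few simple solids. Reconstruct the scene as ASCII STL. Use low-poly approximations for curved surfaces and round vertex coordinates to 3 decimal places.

solid 
facet normal -0.443 -0.343 -0.828
outer loop
vertex -2.99 -3.955 2.703
vertex -3.391 -2.991 2.518
vertex -1.933 -3.648 2.011
endloop
endfacet
facet normal 0.379 -0.909 0.175
outer loop
vertex -1.009 -2.929 3.742
vertex -2.99 -3.955 2.703
vertex -1.933 -3.648 2.011
endloop
endfacet
facet normal -0.443 -0.343 -0.828
outer loop
vertex -1.933 -3.648 2.011
vertex -3.391 -2.991 2.518
vertex -2.334 -2.684 1.826
endloop
endfacet
facet normal 0.813 0.236 -0.532
outer loop
vertex -2.334 -2.684 1.826
vertex -1.009 -2.929 3.742
vertex -1.933 -3.648 2.011
endloop
endfacet
facet normal -0.813 -0.236 0.532
outer loop
vertex -2.99 -3.955 2.703
vertex -2.467 -2.272 4.249
vertex -3.391 -2.991 2.518
endloop
endfacet
facet normal 0.379 -0.909 0.175
outer loop
vertex -2.066 -3.236 4.434
vertex -2.99 -3.955 2.703
vertex -1.009 -2.929 3.742
endloop
endfacet
facet normal -0.813 -0.236 0.532
outer loop
vertex -2.066 -3.236 4.434
vertex -2.467 -2.272 4.249
vertex -2.99 -3.955 2.703
endloop
endfacet
facet normal -0.379 0.909 -0.175
outer loop
vertex -3.391 -2.991 2.518
vertex -2.467 -2.272 4.249
vertex -2.334 -2.684 1.826
endloop
endfacet
facet normal 0.813 0.236 -0.532
outer loop
vertex -1.41 -1.965 3.557
vertex -1.009 -2.929 3.742
vertex -2.334 -2.684 1.826
endloop
endfacet
facet normal -0.379 0.909 -0.175
outer loop
vertex -2.334 -2.684 1.826
vertex -2.467 -2.272 4.249
vertex -1.41 -1.965 3.557
endloop
endfacet
facet normal 0.443 0.343 0.828
outer loop
vertex -1.41 -1.965 3.557
vertex -2.066 -3.236 4.434
vertex -1.009 -2.929 3.742
endloop
endfacet
facet normal 0.443 0.343 0.828
outer loop
vertex -2.467 -2.272 4.249
vertex -2.066 -3.236 4.434
vertex -1.41 -1.965 3.557
endloop
endfacet
facet normal -0.061 -0.599 -0.798
outer loop
vertex 3.956 -3.657 1.998
vertex 3.439 -4.387 2.586
vertex 2.888 -3.633 2.062
endloop
endfacet
facet normal -0.018 0.800 -0.600
outer loop
vertex 3.956 -3.657 1.998
vertex 2.888 -3.633 2.062
vertex 4.058 -2.644 3.347
endloop
endfacet
facet normal -0.017 0.800 -0.600
outer loop
vertex 4.058 -2.644 3.347
vertex 2.888 -3.633 2.062
vertex 2.991 -2.62 3.41
endloop
endfacet
facet normal 0.061 0.600 0.798
outer loop
vertex 4.058 -2.644 3.347
vertex 2.991 -2.62 3.41
vertex 3.541 -3.373 3.934
endloop
endfacet
facet normal -0.061 -0.599 -0.798
outer loop
vertex 2.888 -3.633 2.062
vertex 3.439 -4.387 2.586
vertex 2.371 -4.363 2.649
endloop
endfacet
facet normal -0.873 0.419 -0.248
outer loop
vertex 2.888 -3.633 2.062
vertex 2.371 -4.363 2.649
vertex 2.991 -2.62 3.41
endloop
endfacet
facet normal -0.873 0.419 -0.249
outer loop
vertex 2.991 -2.62 3.41
vertex 2.371 -4.363 2.649
vertex 2.473 -3.35 3.998
endloop
endfacet
facet normal 0.061 0.600 0.798
outer loop
vertex 2.991 -2.62 3.41
vertex 2.473 -3.35 3.998
vertex 3.541 -3.373 3.934
endloop
endfacet
facet normal -0.061 -0.600 -0.798
outer loop
vertex 2.371 -4.363 2.649
vertex 3.439 -4.387 2.586
vertex 2.922 -5.116 3.173
endloop
endfacet
facet normal -0.855 -0.381 0.351
outer loop
vertex 2.371 -4.363 2.649
vertex 2.922 -5.116 3.173
vertex 2.473 -3.35 3.998
endloop
endfacet
facet normal -0.855 -0.381 0.351
outer loop
vertex 2.473 -3.35 3.998
vertex 2.922 -5.116 3.173
vertex 3.024 -4.103 4.522
endloop
endfacet
facet normal 0.061 0.600 0.798
outer loop
vertex 2.473 -3.35 3.998
vertex 3.024 -4.103 4.522
vertex 3.541 -3.373 3.934
endloop
endfacet
facet normal -0.061 -0.600 -0.798
outer loop
vertex 2.922 -5.116 3.173
vertex 3.439 -4.387 2.586
vertex 3.989 -5.14 3.11
endloop
endfacet
facet normal 0.017 -0.800 0.600
outer loop
vertex 2.922 -5.116 3.173
vertex 3.989 -5.14 3.11
vertex 3.024 -4.103 4.522
endloop
endfacet
facet normal 0.018 -0.800 0.600
outer loop
vertex 3.024 -4.103 4.522
vertex 3.989 -5.14 3.11
vertex 4.092 -4.127 4.458
endloop
endfacet
facet normal 0.061 0.599 0.798
outer loop
vertex 3.024 -4.103 4.522
vertex 4.092 -4.127 4.458
vertex 3.541 -3.373 3.934
endloop
endfacet
facet normal -0.061 -0.600 -0.798
outer loop
vertex 3.989 -5.14 3.11
vertex 3.439 -4.387 2.586
vertex 4.507 -4.41 2.522
endloop
endfacet
facet normal 0.873 -0.419 0.248
outer loop
vertex 3.989 -5.14 3.11
vertex 4.507 -4.41 2.522
vertex 4.092 -4.127 4.458
endloop
endfacet
facet normal 0.873 -0.419 0.248
outer loop
vertex 4.092 -4.127 4.458
vertex 4.507 -4.41 2.522
vertex 4.609 -3.397 3.871
endloop
endfacet
facet normal 0.061 0.599 0.798
outer loop
vertex 4.092 -4.127 4.458
vertex 4.609 -3.397 3.871
vertex 3.541 -3.373 3.934
endloop
endfacet
facet normal -0.061 -0.600 -0.798
outer loop
vertex 4.507 -4.41 2.522
vertex 3.439 -4.387 2.586
vertex 3.956 -3.657 1.998
endloop
endfacet
facet normal 0.855 0.381 -0.351
outer loop
vertex 4.507 -4.41 2.522
vertex 3.956 -3.657 1.998
vertex 4.609 -3.397 3.871
endloop
endfacet
facet normal 0.855 0.381 -0.351
outer loop
vertex 4.609 -3.397 3.871
vertex 3.956 -3.657 1.998
vertex 4.058 -2.644 3.347
endloop
endfacet
facet normal 0.061 0.600 0.798
outer loop
vertex 4.609 -3.397 3.871
vertex 4.058 -2.644 3.347
vertex 3.541 -3.373 3.934
endloop
endfacet

endsolid


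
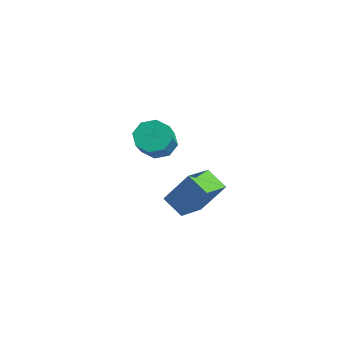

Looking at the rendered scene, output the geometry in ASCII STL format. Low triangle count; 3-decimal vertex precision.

solid 
facet normal -0.575 0.488 -0.657
outer loop
vertex -2.499 -1.485 0.47
vertex -3.186 -1.625 0.967
vertex -2.594 -1.005 0.91
endloop
endfacet
facet normal 0.805 0.479 -0.349
outer loop
vertex -2.499 -1.485 0.47
vertex -2.594 -1.005 0.91
vertex -1.286 -2.515 1.855
endloop
endfacet
facet normal 0.805 0.479 -0.349
outer loop
vertex -1.286 -2.515 1.855
vertex -2.594 -1.005 0.91
vertex -1.381 -2.035 2.295
endloop
endfacet
facet normal 0.575 -0.488 0.657
outer loop
vertex -1.286 -2.515 1.855
vertex -1.381 -2.035 2.295
vertex -1.974 -2.655 2.353
endloop
endfacet
facet normal -0.575 0.488 -0.657
outer loop
vertex -2.594 -1.005 0.91
vertex -3.186 -1.625 0.967
vertex -3.035 -0.888 1.383
endloop
endfacet
facet normal 0.468 0.854 0.225
outer loop
vertex -2.594 -1.005 0.91
vertex -3.035 -0.888 1.383
vertex -1.381 -2.035 2.295
endloop
endfacet
facet normal 0.468 0.854 0.226
outer loop
vertex -1.381 -2.035 2.295
vertex -3.035 -0.888 1.383
vertex -1.823 -1.918 2.769
endloop
endfacet
facet normal 0.575 -0.488 0.657
outer loop
vertex -1.381 -2.035 2.295
vertex -1.823 -1.918 2.769
vertex -1.974 -2.655 2.353
endloop
endfacet
facet normal -0.574 0.488 -0.657
outer loop
vertex -3.035 -0.888 1.383
vertex -3.186 -1.625 0.967
vertex -3.566 -1.203 1.613
endloop
endfacet
facet normal -0.144 0.730 0.668
outer loop
vertex -3.035 -0.888 1.383
vertex -3.566 -1.203 1.613
vertex -1.823 -1.918 2.769
endloop
endfacet
facet normal -0.144 0.730 0.668
outer loop
vertex -1.823 -1.918 2.769
vertex -3.566 -1.203 1.613
vertex -2.353 -2.233 2.999
endloop
endfacet
facet normal 0.575 -0.488 0.656
outer loop
vertex -1.823 -1.918 2.769
vertex -2.353 -2.233 2.999
vertex -1.974 -2.655 2.353
endloop
endfacet
facet normal -0.575 0.488 -0.657
outer loop
vertex -3.566 -1.203 1.613
vertex -3.186 -1.625 0.967
vertex -3.874 -1.765 1.465
endloop
endfacet
facet normal -0.671 0.178 0.720
outer loop
vertex -3.566 -1.203 1.613
vertex -3.874 -1.765 1.465
vertex -2.353 -2.233 2.999
endloop
endfacet
facet normal -0.671 0.177 0.720
outer loop
vertex -2.353 -2.233 2.999
vertex -3.874 -1.765 1.465
vertex -2.661 -2.795 2.85
endloop
endfacet
facet normal 0.575 -0.489 0.656
outer loop
vertex -2.353 -2.233 2.999
vertex -2.661 -2.795 2.85
vertex -1.974 -2.655 2.353
endloop
endfacet
facet normal -0.575 0.488 -0.657
outer loop
vertex -3.874 -1.765 1.465
vertex -3.186 -1.625 0.967
vertex -3.779 -2.245 1.025
endloop
endfacet
facet normal -0.805 -0.479 0.349
outer loop
vertex -3.874 -1.765 1.465
vertex -3.779 -2.245 1.025
vertex -2.661 -2.795 2.85
endloop
endfacet
facet normal -0.805 -0.479 0.349
outer loop
vertex -2.661 -2.795 2.85
vertex -3.779 -2.245 1.025
vertex -2.566 -3.275 2.41
endloop
endfacet
facet normal 0.575 -0.488 0.657
outer loop
vertex -2.661 -2.795 2.85
vertex -2.566 -3.275 2.41
vertex -1.974 -2.655 2.353
endloop
endfacet
facet normal -0.575 0.488 -0.657
outer loop
vertex -3.779 -2.245 1.025
vertex -3.186 -1.625 0.967
vertex -3.337 -2.362 0.551
endloop
endfacet
facet normal -0.468 -0.854 -0.226
outer loop
vertex -3.779 -2.245 1.025
vertex -3.337 -2.362 0.551
vertex -2.566 -3.275 2.41
endloop
endfacet
facet normal -0.468 -0.854 -0.225
outer loop
vertex -2.566 -3.275 2.41
vertex -3.337 -2.362 0.551
vertex -2.125 -3.392 1.937
endloop
endfacet
facet normal 0.575 -0.488 0.657
outer loop
vertex -2.566 -3.275 2.41
vertex -2.125 -3.392 1.937
vertex -1.974 -2.655 2.353
endloop
endfacet
facet normal -0.575 0.488 -0.656
outer loop
vertex -3.337 -2.362 0.551
vertex -3.186 -1.625 0.967
vertex -2.807 -2.047 0.321
endloop
endfacet
facet normal 0.144 -0.730 -0.668
outer loop
vertex -3.337 -2.362 0.551
vertex -2.807 -2.047 0.321
vertex -2.125 -3.392 1.937
endloop
endfacet
facet normal 0.144 -0.730 -0.668
outer loop
vertex -2.125 -3.392 1.937
vertex -2.807 -2.047 0.321
vertex -1.594 -3.077 1.707
endloop
endfacet
facet normal 0.574 -0.488 0.657
outer loop
vertex -2.125 -3.392 1.937
vertex -1.594 -3.077 1.707
vertex -1.974 -2.655 2.353
endloop
endfacet
facet normal -0.575 0.489 -0.656
outer loop
vertex -2.807 -2.047 0.321
vertex -3.186 -1.625 0.967
vertex -2.499 -1.485 0.47
endloop
endfacet
facet normal 0.672 -0.177 -0.719
outer loop
vertex -2.807 -2.047 0.321
vertex -2.499 -1.485 0.47
vertex -1.594 -3.077 1.707
endloop
endfacet
facet normal 0.671 -0.178 -0.720
outer loop
vertex -1.594 -3.077 1.707
vertex -2.499 -1.485 0.47
vertex -1.286 -2.515 1.855
endloop
endfacet
facet normal 0.575 -0.488 0.657
outer loop
vertex -1.594 -3.077 1.707
vertex -1.286 -2.515 1.855
vertex -1.974 -2.655 2.353
endloop
endfacet
facet normal -0.377 -0.425 -0.823
outer loop
vertex -3.69 -1.034 -3.11
vertex -4.289 0.388 -3.569
vertex -2.638 -0.787 -3.719
endloop
endfacet
facet normal 0.372 -0.883 0.285
outer loop
vertex -1.911 0.032 -2.131
vertex -3.69 -1.034 -3.11
vertex -2.638 -0.787 -3.719
endloop
endfacet
facet normal -0.377 -0.425 -0.823
outer loop
vertex -2.638 -0.787 -3.719
vertex -4.289 0.388 -3.569
vertex -3.238 0.635 -4.178
endloop
endfacet
facet normal 0.848 0.199 -0.491
outer loop
vertex -3.238 0.635 -4.178
vertex -1.911 0.032 -2.131
vertex -2.638 -0.787 -3.719
endloop
endfacet
facet normal -0.848 -0.199 0.491
outer loop
vertex -3.69 -1.034 -3.11
vertex -3.562 1.207 -1.981
vertex -4.289 0.388 -3.569
endloop
endfacet
facet normal 0.373 -0.883 0.285
outer loop
vertex -2.962 -0.215 -1.522
vertex -3.69 -1.034 -3.11
vertex -1.911 0.032 -2.131
endloop
endfacet
facet normal -0.848 -0.199 0.491
outer loop
vertex -2.962 -0.215 -1.522
vertex -3.562 1.207 -1.981
vertex -3.69 -1.034 -3.11
endloop
endfacet
facet normal -0.373 0.883 -0.285
outer loop
vertex -4.289 0.388 -3.569
vertex -3.562 1.207 -1.981
vertex -3.238 0.635 -4.178
endloop
endfacet
facet normal 0.848 0.199 -0.491
outer loop
vertex -2.51 1.454 -2.59
vertex -1.911 0.032 -2.131
vertex -3.238 0.635 -4.178
endloop
endfacet
facet normal -0.372 0.883 -0.285
outer loop
vertex -3.238 0.635 -4.178
vertex -3.562 1.207 -1.981
vertex -2.51 1.454 -2.59
endloop
endfacet
facet normal 0.377 0.425 0.823
outer loop
vertex -2.51 1.454 -2.59
vertex -2.962 -0.215 -1.522
vertex -1.911 0.032 -2.131
endloop
endfacet
facet normal 0.377 0.425 0.823
outer loop
vertex -3.562 1.207 -1.981
vertex -2.962 -0.215 -1.522
vertex -2.51 1.454 -2.59
endloop
endfacet

endsolid


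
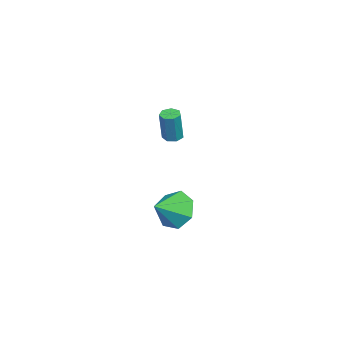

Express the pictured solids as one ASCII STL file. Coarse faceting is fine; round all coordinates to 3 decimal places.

solid 
facet normal -0.247 0.046 -0.968
outer loop
vertex -2.723 -1.056 -2.102
vertex -3.168 -0.841 -1.978
vertex -2.723 -0.614 -2.081
endloop
endfacet
facet normal 0.969 0.012 -0.246
outer loop
vertex -2.723 -1.056 -2.102
vertex -2.723 -0.614 -2.081
vertex -2.306 -1.134 -0.466
endloop
endfacet
facet normal 0.969 0.014 -0.246
outer loop
vertex -2.306 -1.134 -0.466
vertex -2.723 -0.614 -2.081
vertex -2.307 -0.692 -0.445
endloop
endfacet
facet normal 0.247 -0.045 0.968
outer loop
vertex -2.306 -1.134 -0.466
vertex -2.307 -0.692 -0.445
vertex -2.752 -0.919 -0.342
endloop
endfacet
facet normal -0.248 0.046 -0.968
outer loop
vertex -2.723 -0.614 -2.081
vertex -3.168 -0.841 -1.978
vertex -3.059 -0.343 -1.982
endloop
endfacet
facet normal 0.603 0.790 -0.116
outer loop
vertex -2.723 -0.614 -2.081
vertex -3.059 -0.343 -1.982
vertex -2.307 -0.692 -0.445
endloop
endfacet
facet normal 0.604 0.789 -0.116
outer loop
vertex -2.307 -0.692 -0.445
vertex -3.059 -0.343 -1.982
vertex -2.642 -0.421 -0.346
endloop
endfacet
facet normal 0.248 -0.047 0.968
outer loop
vertex -2.307 -0.692 -0.445
vertex -2.642 -0.421 -0.346
vertex -2.752 -0.919 -0.342
endloop
endfacet
facet normal -0.245 0.046 -0.968
outer loop
vertex -3.059 -0.343 -1.982
vertex -3.168 -0.841 -1.978
vertex -3.477 -0.447 -1.881
endloop
endfacet
facet normal -0.217 0.971 0.102
outer loop
vertex -3.059 -0.343 -1.982
vertex -3.477 -0.447 -1.881
vertex -2.642 -0.421 -0.346
endloop
endfacet
facet normal -0.217 0.971 0.102
outer loop
vertex -2.642 -0.421 -0.346
vertex -3.477 -0.447 -1.881
vertex -3.06 -0.525 -0.245
endloop
endfacet
facet normal 0.246 -0.046 0.968
outer loop
vertex -2.642 -0.421 -0.346
vertex -3.06 -0.525 -0.245
vertex -2.752 -0.919 -0.342
endloop
endfacet
facet normal -0.247 0.045 -0.968
outer loop
vertex -3.477 -0.447 -1.881
vertex -3.168 -0.841 -1.978
vertex -3.663 -0.848 -1.852
endloop
endfacet
facet normal -0.873 0.423 0.243
outer loop
vertex -3.477 -0.447 -1.881
vertex -3.663 -0.848 -1.852
vertex -3.06 -0.525 -0.245
endloop
endfacet
facet normal -0.873 0.423 0.242
outer loop
vertex -3.06 -0.525 -0.245
vertex -3.663 -0.848 -1.852
vertex -3.246 -0.925 -0.216
endloop
endfacet
facet normal 0.247 -0.045 0.968
outer loop
vertex -3.06 -0.525 -0.245
vertex -3.246 -0.925 -0.216
vertex -2.752 -0.919 -0.342
endloop
endfacet
facet normal -0.247 0.047 -0.968
outer loop
vertex -3.663 -0.848 -1.852
vertex -3.168 -0.841 -1.978
vertex -3.476 -1.244 -1.919
endloop
endfacet
facet normal -0.872 -0.446 0.201
outer loop
vertex -3.663 -0.848 -1.852
vertex -3.476 -1.244 -1.919
vertex -3.246 -0.925 -0.216
endloop
endfacet
facet normal -0.872 -0.446 0.201
outer loop
vertex -3.246 -0.925 -0.216
vertex -3.476 -1.244 -1.919
vertex -3.059 -1.321 -0.283
endloop
endfacet
facet normal 0.247 -0.047 0.968
outer loop
vertex -3.246 -0.925 -0.216
vertex -3.059 -1.321 -0.283
vertex -2.752 -0.919 -0.342
endloop
endfacet
facet normal -0.247 0.047 -0.968
outer loop
vertex -3.476 -1.244 -1.919
vertex -3.168 -0.841 -1.978
vertex -3.058 -1.336 -2.03
endloop
endfacet
facet normal -0.213 -0.977 0.008
outer loop
vertex -3.476 -1.244 -1.919
vertex -3.058 -1.336 -2.03
vertex -3.059 -1.321 -0.283
endloop
endfacet
facet normal -0.215 -0.977 0.008
outer loop
vertex -3.059 -1.321 -0.283
vertex -3.058 -1.336 -2.03
vertex -2.641 -1.414 -0.394
endloop
endfacet
facet normal 0.247 -0.046 0.968
outer loop
vertex -3.059 -1.321 -0.283
vertex -2.641 -1.414 -0.394
vertex -2.752 -0.919 -0.342
endloop
endfacet
facet normal -0.247 0.047 -0.968
outer loop
vertex -3.058 -1.336 -2.03
vertex -3.168 -0.841 -1.978
vertex -2.723 -1.056 -2.102
endloop
endfacet
facet normal 0.605 -0.773 -0.191
outer loop
vertex -3.058 -1.336 -2.03
vertex -2.723 -1.056 -2.102
vertex -2.641 -1.414 -0.394
endloop
endfacet
facet normal 0.605 -0.773 -0.191
outer loop
vertex -2.641 -1.414 -0.394
vertex -2.723 -1.056 -2.102
vertex -2.306 -1.134 -0.466
endloop
endfacet
facet normal 0.247 -0.046 0.968
outer loop
vertex -2.641 -1.414 -0.394
vertex -2.306 -1.134 -0.466
vertex -2.752 -0.919 -0.342
endloop
endfacet
facet normal -0.661 0.582 -0.474
outer loop
vertex 3.585 0.238 -4.287
vertex 2.857 0.027 -3.532
vertex 3.577 0.819 -3.563
endloop
endfacet
facet normal 0.993 0.098 -0.068
outer loop
vertex 3.585 0.238 -4.287
vertex 3.577 0.819 -3.563
vertex 3.783 -0.787 -2.868
endloop
endfacet
facet normal -0.660 0.582 -0.475
outer loop
vertex 3.577 0.819 -3.563
vertex 2.857 0.027 -3.532
vertex 3.026 0.804 -2.815
endloop
endfacet
facet normal 0.754 0.340 0.562
outer loop
vertex 3.577 0.819 -3.563
vertex 3.026 0.804 -2.815
vertex 3.783 -0.787 -2.868
endloop
endfacet
facet normal -0.661 0.581 -0.474
outer loop
vertex 3.026 0.804 -2.815
vertex 2.857 0.027 -3.532
vertex 2.349 0.204 -2.607
endloop
endfacet
facet normal 0.230 0.077 0.970
outer loop
vertex 3.026 0.804 -2.815
vertex 2.349 0.204 -2.607
vertex 3.783 -0.787 -2.868
endloop
endfacet
facet normal -0.661 0.582 -0.474
outer loop
vertex 2.349 0.204 -2.607
vertex 2.857 0.027 -3.532
vertex 2.054 -0.529 -3.095
endloop
endfacet
facet normal -0.185 -0.492 0.851
outer loop
vertex 2.349 0.204 -2.607
vertex 2.054 -0.529 -3.095
vertex 3.783 -0.787 -2.868
endloop
endfacet
facet normal -0.661 0.582 -0.474
outer loop
vertex 2.054 -0.529 -3.095
vertex 2.857 0.027 -3.532
vertex 2.364 -0.843 -3.912
endloop
endfacet
facet normal -0.179 -0.939 0.293
outer loop
vertex 2.054 -0.529 -3.095
vertex 2.364 -0.843 -3.912
vertex 3.783 -0.787 -2.868
endloop
endfacet
facet normal -0.660 0.582 -0.475
outer loop
vertex 2.364 -0.843 -3.912
vertex 2.857 0.027 -3.532
vertex 3.046 -0.502 -4.443
endloop
endfacet
facet normal 0.244 -0.928 -0.282
outer loop
vertex 2.364 -0.843 -3.912
vertex 3.046 -0.502 -4.443
vertex 3.783 -0.787 -2.868
endloop
endfacet
facet normal -0.661 0.581 -0.475
outer loop
vertex 3.046 -0.502 -4.443
vertex 2.857 0.027 -3.532
vertex 3.585 0.238 -4.287
endloop
endfacet
facet normal 0.767 -0.465 -0.443
outer loop
vertex 3.046 -0.502 -4.443
vertex 3.585 0.238 -4.287
vertex 3.783 -0.787 -2.868
endloop
endfacet

endsolid


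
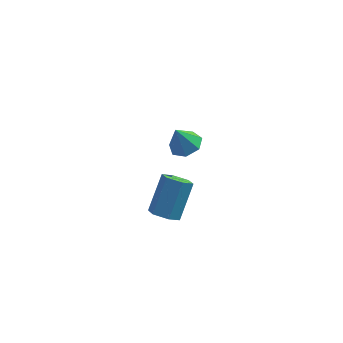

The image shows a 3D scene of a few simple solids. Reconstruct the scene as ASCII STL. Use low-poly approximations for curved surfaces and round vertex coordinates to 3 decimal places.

solid 
facet normal 0.355 0.078 -0.932
outer loop
vertex -0.412 3.086 -1.742
vertex -1.158 2.921 -2.04
vertex -0.83 3.65 -1.854
endloop
endfacet
facet normal 0.459 0.487 0.743
outer loop
vertex -0.412 3.086 -1.742
vertex -0.83 3.65 -1.854
vertex -1.622 2.819 -0.82
endloop
endfacet
facet normal 0.356 0.078 -0.931
outer loop
vertex -0.83 3.65 -1.854
vertex -1.158 2.921 -2.04
vertex -1.496 3.665 -2.107
endloop
endfacet
facet normal -0.182 0.830 0.528
outer loop
vertex -0.83 3.65 -1.854
vertex -1.496 3.665 -2.107
vertex -1.622 2.819 -0.82
endloop
endfacet
facet normal 0.356 0.078 -0.931
outer loop
vertex -1.496 3.665 -2.107
vertex -1.158 2.921 -2.04
vertex -1.906 3.121 -2.309
endloop
endfacet
facet normal -0.815 0.518 0.260
outer loop
vertex -1.496 3.665 -2.107
vertex -1.906 3.121 -2.309
vertex -1.622 2.819 -0.82
endloop
endfacet
facet normal 0.356 0.078 -0.931
outer loop
vertex -1.906 3.121 -2.309
vertex -1.158 2.921 -2.04
vertex -1.753 2.426 -2.309
endloop
endfacet
facet normal -0.967 -0.213 0.141
outer loop
vertex -1.906 3.121 -2.309
vertex -1.753 2.426 -2.309
vertex -1.622 2.819 -0.82
endloop
endfacet
facet normal 0.355 0.079 -0.931
outer loop
vertex -1.753 2.426 -2.309
vertex -1.158 2.921 -2.04
vertex -1.151 2.104 -2.107
endloop
endfacet
facet normal -0.522 -0.812 0.260
outer loop
vertex -1.753 2.426 -2.309
vertex -1.151 2.104 -2.107
vertex -1.622 2.819 -0.82
endloop
endfacet
facet normal 0.356 0.079 -0.931
outer loop
vertex -1.151 2.104 -2.107
vertex -1.158 2.921 -2.04
vertex -0.554 2.398 -1.854
endloop
endfacet
facet normal 0.184 -0.829 0.528
outer loop
vertex -1.151 2.104 -2.107
vertex -0.554 2.398 -1.854
vertex -1.622 2.819 -0.82
endloop
endfacet
facet normal 0.355 0.078 -0.932
outer loop
vertex -0.554 2.398 -1.854
vertex -1.158 2.921 -2.04
vertex -0.412 3.086 -1.742
endloop
endfacet
facet normal 0.621 -0.249 0.743
outer loop
vertex -0.554 2.398 -1.854
vertex -0.412 3.086 -1.742
vertex -1.622 2.819 -0.82
endloop
endfacet
facet normal -0.305 -0.600 -0.740
outer loop
vertex -1.441 -3.346 -0.735
vertex -2.11 -3.087 -0.669
vertex -1.643 -2.771 -1.118
endloop
endfacet
facet normal 0.910 0.045 -0.413
outer loop
vertex -1.441 -3.346 -0.735
vertex -1.643 -2.771 -1.118
vertex -0.862 -2.213 0.663
endloop
endfacet
facet normal 0.910 0.045 -0.413
outer loop
vertex -0.862 -2.213 0.663
vertex -1.643 -2.771 -1.118
vertex -1.064 -1.638 0.28
endloop
endfacet
facet normal 0.307 0.600 0.739
outer loop
vertex -0.862 -2.213 0.663
vertex -1.064 -1.638 0.28
vertex -1.53 -1.953 0.729
endloop
endfacet
facet normal -0.306 -0.599 -0.740
outer loop
vertex -1.643 -2.771 -1.118
vertex -2.11 -3.087 -0.669
vertex -2.312 -2.511 -1.052
endloop
endfacet
facet normal 0.212 0.714 -0.667
outer loop
vertex -1.643 -2.771 -1.118
vertex -2.312 -2.511 -1.052
vertex -1.064 -1.638 0.28
endloop
endfacet
facet normal 0.212 0.714 -0.667
outer loop
vertex -1.064 -1.638 0.28
vertex -2.312 -2.511 -1.052
vertex -1.732 -1.378 0.346
endloop
endfacet
facet normal 0.307 0.600 0.739
outer loop
vertex -1.064 -1.638 0.28
vertex -1.732 -1.378 0.346
vertex -1.53 -1.953 0.729
endloop
endfacet
facet normal -0.306 -0.599 -0.740
outer loop
vertex -2.312 -2.511 -1.052
vertex -2.11 -3.087 -0.669
vertex -2.778 -2.827 -0.603
endloop
endfacet
facet normal -0.698 0.670 -0.253
outer loop
vertex -2.312 -2.511 -1.052
vertex -2.778 -2.827 -0.603
vertex -1.732 -1.378 0.346
endloop
endfacet
facet normal -0.698 0.670 -0.254
outer loop
vertex -1.732 -1.378 0.346
vertex -2.778 -2.827 -0.603
vertex -2.199 -1.694 0.795
endloop
endfacet
facet normal 0.305 0.600 0.740
outer loop
vertex -1.732 -1.378 0.346
vertex -2.199 -1.694 0.795
vertex -1.53 -1.953 0.729
endloop
endfacet
facet normal -0.307 -0.600 -0.739
outer loop
vertex -2.778 -2.827 -0.603
vertex -2.11 -3.087 -0.669
vertex -2.576 -3.402 -0.22
endloop
endfacet
facet normal -0.910 -0.045 0.413
outer loop
vertex -2.778 -2.827 -0.603
vertex -2.576 -3.402 -0.22
vertex -2.199 -1.694 0.795
endloop
endfacet
facet normal -0.910 -0.045 0.413
outer loop
vertex -2.199 -1.694 0.795
vertex -2.576 -3.402 -0.22
vertex -1.997 -2.269 1.178
endloop
endfacet
facet normal 0.305 0.600 0.740
outer loop
vertex -2.199 -1.694 0.795
vertex -1.997 -2.269 1.178
vertex -1.53 -1.953 0.729
endloop
endfacet
facet normal -0.307 -0.600 -0.739
outer loop
vertex -2.576 -3.402 -0.22
vertex -2.11 -3.087 -0.669
vertex -1.908 -3.662 -0.286
endloop
endfacet
facet normal -0.212 -0.714 0.667
outer loop
vertex -2.576 -3.402 -0.22
vertex -1.908 -3.662 -0.286
vertex -1.997 -2.269 1.178
endloop
endfacet
facet normal -0.212 -0.714 0.667
outer loop
vertex -1.997 -2.269 1.178
vertex -1.908 -3.662 -0.286
vertex -1.328 -2.529 1.112
endloop
endfacet
facet normal 0.306 0.599 0.740
outer loop
vertex -1.997 -2.269 1.178
vertex -1.328 -2.529 1.112
vertex -1.53 -1.953 0.729
endloop
endfacet
facet normal -0.305 -0.600 -0.740
outer loop
vertex -1.908 -3.662 -0.286
vertex -2.11 -3.087 -0.669
vertex -1.441 -3.346 -0.735
endloop
endfacet
facet normal 0.697 -0.670 0.254
outer loop
vertex -1.908 -3.662 -0.286
vertex -1.441 -3.346 -0.735
vertex -1.328 -2.529 1.112
endloop
endfacet
facet normal 0.698 -0.670 0.253
outer loop
vertex -1.328 -2.529 1.112
vertex -1.441 -3.346 -0.735
vertex -0.862 -2.213 0.663
endloop
endfacet
facet normal 0.306 0.599 0.740
outer loop
vertex -1.328 -2.529 1.112
vertex -0.862 -2.213 0.663
vertex -1.53 -1.953 0.729
endloop
endfacet

endsolid


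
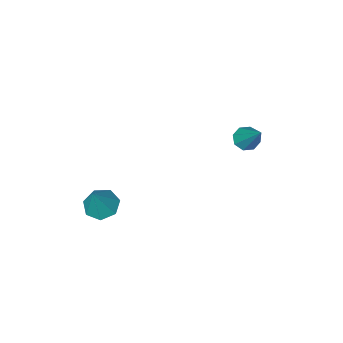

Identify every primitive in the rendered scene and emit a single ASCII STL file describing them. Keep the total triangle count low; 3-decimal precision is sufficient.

solid 
facet normal -0.160 -0.644 -0.748
outer loop
vertex -1.439 -0.925 1.494
vertex -1.831 -0.63 1.324
vertex -1.32 -0.65 1.232
endloop
endfacet
facet normal 0.952 -0.171 0.253
outer loop
vertex -1.439 -0.925 1.494
vertex -1.32 -0.65 1.232
vertex -1.509 0.67 2.836
endloop
endfacet
facet normal -0.160 -0.643 -0.749
outer loop
vertex -1.32 -0.65 1.232
vertex -1.831 -0.63 1.324
vertex -1.501 -0.363 1.024
endloop
endfacet
facet normal 0.889 0.399 -0.223
outer loop
vertex -1.32 -0.65 1.232
vertex -1.501 -0.363 1.024
vertex -1.509 0.67 2.836
endloop
endfacet
facet normal -0.159 -0.644 -0.748
outer loop
vertex -1.501 -0.363 1.024
vertex -1.831 -0.63 1.324
vertex -1.875 -0.232 0.991
endloop
endfacet
facet normal 0.329 0.821 -0.467
outer loop
vertex -1.501 -0.363 1.024
vertex -1.875 -0.232 0.991
vertex -1.509 0.67 2.836
endloop
endfacet
facet normal -0.161 -0.644 -0.748
outer loop
vertex -1.875 -0.232 0.991
vertex -1.831 -0.63 1.324
vertex -2.224 -0.334 1.154
endloop
endfacet
facet normal -0.405 0.850 -0.335
outer loop
vertex -1.875 -0.232 0.991
vertex -2.224 -0.334 1.154
vertex -1.509 0.67 2.836
endloop
endfacet
facet normal -0.160 -0.642 -0.750
outer loop
vertex -2.224 -0.334 1.154
vertex -1.831 -0.63 1.324
vertex -2.343 -0.609 1.415
endloop
endfacet
facet normal -0.878 0.469 0.094
outer loop
vertex -2.224 -0.334 1.154
vertex -2.343 -0.609 1.415
vertex -1.509 0.67 2.836
endloop
endfacet
facet normal -0.160 -0.642 -0.750
outer loop
vertex -2.343 -0.609 1.415
vertex -1.831 -0.63 1.324
vertex -2.162 -0.897 1.623
endloop
endfacet
facet normal -0.816 -0.101 0.570
outer loop
vertex -2.343 -0.609 1.415
vertex -2.162 -0.897 1.623
vertex -1.509 0.67 2.836
endloop
endfacet
facet normal -0.157 -0.644 -0.749
outer loop
vertex -2.162 -0.897 1.623
vertex -1.831 -0.63 1.324
vertex -1.787 -1.027 1.656
endloop
endfacet
facet normal -0.253 -0.524 0.813
outer loop
vertex -2.162 -0.897 1.623
vertex -1.787 -1.027 1.656
vertex -1.509 0.67 2.836
endloop
endfacet
facet normal -0.160 -0.644 -0.748
outer loop
vertex -1.787 -1.027 1.656
vertex -1.831 -0.63 1.324
vertex -1.439 -0.925 1.494
endloop
endfacet
facet normal 0.479 -0.553 0.682
outer loop
vertex -1.787 -1.027 1.656
vertex -1.439 -0.925 1.494
vertex -1.509 0.67 2.836
endloop
endfacet
facet normal -0.394 -0.270 -0.879
outer loop
vertex 2.871 -4.237 -2.874
vertex 2.42 -3.69 -2.84
vertex 3.07 -3.71 -3.125
endloop
endfacet
facet normal 0.946 -0.300 0.121
outer loop
vertex 2.871 -4.237 -2.874
vertex 3.07 -3.71 -3.125
vertex 3.0 -3.29 -1.54
endloop
endfacet
facet normal -0.394 -0.270 -0.879
outer loop
vertex 3.07 -3.71 -3.125
vertex 2.42 -3.69 -2.84
vertex 2.779 -3.169 -3.161
endloop
endfacet
facet normal 0.880 0.468 -0.085
outer loop
vertex 3.07 -3.71 -3.125
vertex 2.779 -3.169 -3.161
vertex 3.0 -3.29 -1.54
endloop
endfacet
facet normal -0.391 -0.272 -0.879
outer loop
vertex 2.779 -3.169 -3.161
vertex 2.42 -3.69 -2.84
vertex 2.217 -3.02 -2.957
endloop
endfacet
facet normal 0.268 0.963 0.035
outer loop
vertex 2.779 -3.169 -3.161
vertex 2.217 -3.02 -2.957
vertex 3.0 -3.29 -1.54
endloop
endfacet
facet normal -0.392 -0.272 -0.879
outer loop
vertex 2.217 -3.02 -2.957
vertex 2.42 -3.69 -2.84
vertex 1.808 -3.376 -2.664
endloop
endfacet
facet normal -0.428 0.814 0.392
outer loop
vertex 2.217 -3.02 -2.957
vertex 1.808 -3.376 -2.664
vertex 3.0 -3.29 -1.54
endloop
endfacet
facet normal -0.391 -0.270 -0.880
outer loop
vertex 1.808 -3.376 -2.664
vertex 2.42 -3.69 -2.84
vertex 1.859 -3.969 -2.505
endloop
endfacet
facet normal -0.685 0.133 0.716
outer loop
vertex 1.808 -3.376 -2.664
vertex 1.859 -3.969 -2.505
vertex 3.0 -3.29 -1.54
endloop
endfacet
facet normal -0.391 -0.270 -0.880
outer loop
vertex 1.859 -3.969 -2.505
vertex 2.42 -3.69 -2.84
vertex 2.333 -4.352 -2.598
endloop
endfacet
facet normal -0.308 -0.567 0.764
outer loop
vertex 1.859 -3.969 -2.505
vertex 2.333 -4.352 -2.598
vertex 3.0 -3.29 -1.54
endloop
endfacet
facet normal -0.393 -0.270 -0.879
outer loop
vertex 2.333 -4.352 -2.598
vertex 2.42 -3.69 -2.84
vertex 2.871 -4.237 -2.874
endloop
endfacet
facet normal 0.418 -0.759 0.499
outer loop
vertex 2.333 -4.352 -2.598
vertex 2.871 -4.237 -2.874
vertex 3.0 -3.29 -1.54
endloop
endfacet

endsolid
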